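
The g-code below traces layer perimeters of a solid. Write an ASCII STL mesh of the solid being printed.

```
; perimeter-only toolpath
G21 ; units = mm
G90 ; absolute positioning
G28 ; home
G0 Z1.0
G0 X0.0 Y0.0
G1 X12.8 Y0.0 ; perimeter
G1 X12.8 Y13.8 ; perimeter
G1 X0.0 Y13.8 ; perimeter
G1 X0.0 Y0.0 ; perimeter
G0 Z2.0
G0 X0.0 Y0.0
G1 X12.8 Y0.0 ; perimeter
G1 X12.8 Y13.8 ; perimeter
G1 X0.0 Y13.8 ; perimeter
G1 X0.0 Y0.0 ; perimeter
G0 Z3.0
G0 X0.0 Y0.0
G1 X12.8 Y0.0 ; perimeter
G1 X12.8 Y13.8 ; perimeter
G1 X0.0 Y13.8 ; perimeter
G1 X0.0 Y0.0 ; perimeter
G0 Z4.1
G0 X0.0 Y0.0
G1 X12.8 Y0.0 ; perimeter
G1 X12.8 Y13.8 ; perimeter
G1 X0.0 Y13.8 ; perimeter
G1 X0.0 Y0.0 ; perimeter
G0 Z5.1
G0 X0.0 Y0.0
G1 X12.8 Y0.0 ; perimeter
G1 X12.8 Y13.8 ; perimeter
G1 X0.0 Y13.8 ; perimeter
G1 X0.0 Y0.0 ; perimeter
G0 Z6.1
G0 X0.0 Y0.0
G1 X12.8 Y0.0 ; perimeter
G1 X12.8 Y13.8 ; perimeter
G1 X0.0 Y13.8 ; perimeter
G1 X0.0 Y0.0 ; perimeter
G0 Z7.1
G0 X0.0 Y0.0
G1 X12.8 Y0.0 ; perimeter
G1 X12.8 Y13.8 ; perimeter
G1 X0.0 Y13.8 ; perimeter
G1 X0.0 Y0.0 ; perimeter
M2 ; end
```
solid part
  facet normal 0.0000 0.0000 -1.0000
    outer loop
      vertex 12.8 13.8 0.0
      vertex 12.8 0.0 0.0
      vertex 0.0 0.0 0.0
    endloop
  endfacet
  facet normal 0.0000 0.0000 -1.0000
    outer loop
      vertex 0.0 13.8 0.0
      vertex 12.8 13.8 0.0
      vertex 0.0 0.0 0.0
    endloop
  endfacet
  facet normal 0.0000 0.0000 1.0000
    outer loop
      vertex 0.0 0.0 7.1
      vertex 12.8 0.0 7.1
      vertex 12.8 13.8 7.1
    endloop
  endfacet
  facet normal 0.0000 0.0000 1.0000
    outer loop
      vertex 0.0 0.0 7.1
      vertex 12.8 13.8 7.1
      vertex 0.0 13.8 7.1
    endloop
  endfacet
  facet normal 0.0000 -1.0000 0.0000
    outer loop
      vertex 0.0 0.0 0.0
      vertex 12.8 0.0 0.0
      vertex 12.8 0.0 7.1
    endloop
  endfacet
  facet normal 0.0000 -1.0000 0.0000
    outer loop
      vertex 0.0 0.0 0.0
      vertex 12.8 0.0 7.1
      vertex 0.0 0.0 7.1
    endloop
  endfacet
  facet normal 0.0000 1.0000 0.0000
    outer loop
      vertex 12.8 13.8 7.1
      vertex 12.8 13.8 0.0
      vertex 0.0 13.8 0.0
    endloop
  endfacet
  facet normal 0.0000 1.0000 0.0000
    outer loop
      vertex 0.0 13.8 7.1
      vertex 12.8 13.8 7.1
      vertex 0.0 13.8 0.0
    endloop
  endfacet
  facet normal -1.0000 0.0000 0.0000
    outer loop
      vertex 0.0 13.8 7.1
      vertex 0.0 13.8 0.0
      vertex 0.0 0.0 0.0
    endloop
  endfacet
  facet normal -1.0000 0.0000 0.0000
    outer loop
      vertex 0.0 0.0 7.1
      vertex 0.0 13.8 7.1
      vertex 0.0 0.0 0.0
    endloop
  endfacet
  facet normal 1.0000 0.0000 0.0000
    outer loop
      vertex 12.8 0.0 0.0
      vertex 12.8 13.8 0.0
      vertex 12.8 13.8 7.1
    endloop
  endfacet
  facet normal 1.0000 0.0000 0.0000
    outer loop
      vertex 12.8 0.0 0.0
      vertex 12.8 13.8 7.1
      vertex 12.8 0.0 7.1
    endloop
  endfacet
endsolid part

The G0 Z moves step by Δz≈1.0 mm. Every layer's G1 loop is the same polygon, so the solid is a straight extrusion of it from z=0 to z≈7.1. Closing with flat bottom and top caps and triangulating gives 12 facets — a rectangular box, roughly 12.8 × 13.8 mm footprint and 7.1 mm tall.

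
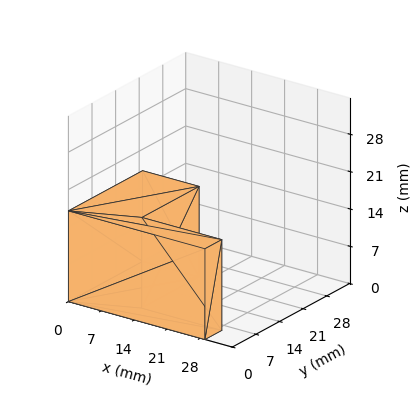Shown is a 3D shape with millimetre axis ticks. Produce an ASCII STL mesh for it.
Reading the render: the shape is an L-shaped prism: outer 29 × 22 mm, arm thicknesses ≈ 5 mm (horizontal) and 12 mm (vertical), extruded 17 mm in z (dimensions read to the nearest mm from the axis ticks). For the STL, each face is triangulated and given an outward normal.

solid part
  facet normal 0.0000 0.0000 -1.0000
    outer loop
      vertex 29.00 5.00 0.00
      vertex 29.00 0.00 0.00
      vertex 0.00 0.00 0.00
    endloop
  endfacet
  facet normal 0.0000 0.0000 -1.0000
    outer loop
      vertex 12.00 5.00 0.00
      vertex 29.00 5.00 0.00
      vertex 0.00 0.00 0.00
    endloop
  endfacet
  facet normal 0.0000 0.0000 -1.0000
    outer loop
      vertex 12.00 22.00 0.00
      vertex 12.00 5.00 0.00
      vertex 0.00 0.00 0.00
    endloop
  endfacet
  facet normal 0.0000 0.0000 -1.0000
    outer loop
      vertex 0.00 22.00 0.00
      vertex 12.00 22.00 0.00
      vertex 0.00 0.00 0.00
    endloop
  endfacet
  facet normal 0.0000 0.0000 1.0000
    outer loop
      vertex 0.00 0.00 17.00
      vertex 29.00 0.00 17.00
      vertex 29.00 5.00 17.00
    endloop
  endfacet
  facet normal 0.0000 0.0000 1.0000
    outer loop
      vertex 0.00 0.00 17.00
      vertex 29.00 5.00 17.00
      vertex 12.00 5.00 17.00
    endloop
  endfacet
  facet normal 0.0000 0.0000 1.0000
    outer loop
      vertex 0.00 0.00 17.00
      vertex 12.00 5.00 17.00
      vertex 12.00 22.00 17.00
    endloop
  endfacet
  facet normal 0.0000 0.0000 1.0000
    outer loop
      vertex 0.00 0.00 17.00
      vertex 12.00 22.00 17.00
      vertex 0.00 22.00 17.00
    endloop
  endfacet
  facet normal 0.0000 -1.0000 0.0000
    outer loop
      vertex 0.00 0.00 0.00
      vertex 29.00 0.00 0.00
      vertex 29.00 0.00 17.00
    endloop
  endfacet
  facet normal 0.0000 -1.0000 0.0000
    outer loop
      vertex 0.00 0.00 0.00
      vertex 29.00 0.00 17.00
      vertex 0.00 0.00 17.00
    endloop
  endfacet
  facet normal 1.0000 0.0000 0.0000
    outer loop
      vertex 29.00 0.00 0.00
      vertex 29.00 5.00 0.00
      vertex 29.00 5.00 17.00
    endloop
  endfacet
  facet normal 1.0000 0.0000 0.0000
    outer loop
      vertex 29.00 0.00 0.00
      vertex 29.00 5.00 17.00
      vertex 29.00 0.00 17.00
    endloop
  endfacet
  facet normal 0.0000 1.0000 0.0000
    outer loop
      vertex 29.00 5.00 0.00
      vertex 12.00 5.00 0.00
      vertex 12.00 5.00 17.00
    endloop
  endfacet
  facet normal 0.0000 1.0000 0.0000
    outer loop
      vertex 29.00 5.00 0.00
      vertex 12.00 5.00 17.00
      vertex 29.00 5.00 17.00
    endloop
  endfacet
  facet normal 1.0000 0.0000 0.0000
    outer loop
      vertex 12.00 5.00 0.00
      vertex 12.00 22.00 0.00
      vertex 12.00 22.00 17.00
    endloop
  endfacet
  facet normal 1.0000 0.0000 0.0000
    outer loop
      vertex 12.00 5.00 0.00
      vertex 12.00 22.00 17.00
      vertex 12.00 5.00 17.00
    endloop
  endfacet
  facet normal 0.0000 1.0000 0.0000
    outer loop
      vertex 12.00 22.00 0.00
      vertex 0.00 22.00 0.00
      vertex 0.00 22.00 17.00
    endloop
  endfacet
  facet normal 0.0000 1.0000 0.0000
    outer loop
      vertex 12.00 22.00 0.00
      vertex 0.00 22.00 17.00
      vertex 12.00 22.00 17.00
    endloop
  endfacet
  facet normal -1.0000 0.0000 0.0000
    outer loop
      vertex 0.00 22.00 0.00
      vertex 0.00 0.00 0.00
      vertex 0.00 0.00 17.00
    endloop
  endfacet
  facet normal -1.0000 0.0000 0.0000
    outer loop
      vertex 0.00 22.00 0.00
      vertex 0.00 0.00 17.00
      vertex 0.00 22.00 17.00
    endloop
  endfacet
endsolid part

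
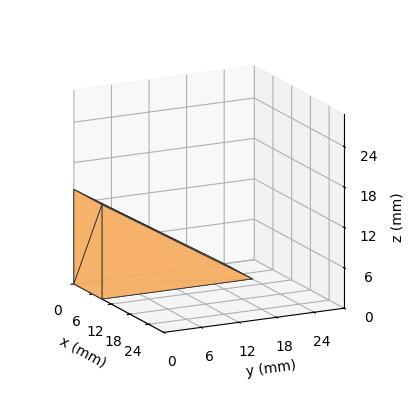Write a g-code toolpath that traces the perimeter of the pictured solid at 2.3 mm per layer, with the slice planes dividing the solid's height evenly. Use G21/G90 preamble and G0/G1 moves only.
Reading the render: the shape is a wedge (ramp): 9 × 24 mm base, rising to 14 mm along the y=0 edge and sloping linearly to z=0 at y=24 (dimensions read to the nearest mm from the axis ticks). For the g-code, the solid's height is divided into equal slices at the stated Δz and each level perimeter traced with G1 moves after a G0 lift.

; perimeter-only toolpath
G21 ; units = mm
G90 ; absolute positioning
G28 ; home
; layer 1
G0 Z2.3
G0 X0.0 Y0.0
G1 X9.0 Y0.0
G1 X9.0 Y20.0
G1 X0.0 Y20.0
G1 X0.0 Y0.0
; layer 2
G0 Z4.7
G0 X0.0 Y0.0
G1 X9.0 Y0.0
G1 X9.0 Y16.0
G1 X0.0 Y16.0
G1 X0.0 Y0.0
; layer 3
G0 Z7.0
G0 X0.0 Y0.0
G1 X9.0 Y0.0
G1 X9.0 Y12.0
G1 X0.0 Y12.0
G1 X0.0 Y0.0
; layer 4
G0 Z9.3
G0 X0.0 Y0.0
G1 X9.0 Y0.0
G1 X9.0 Y8.0
G1 X0.0 Y8.0
G1 X0.0 Y0.0
; layer 5
G0 Z11.7
G0 X0.0 Y0.0
G1 X9.0 Y0.0
G1 X9.0 Y4.0
G1 X0.0 Y4.0
G1 X0.0 Y0.0
M2 ; end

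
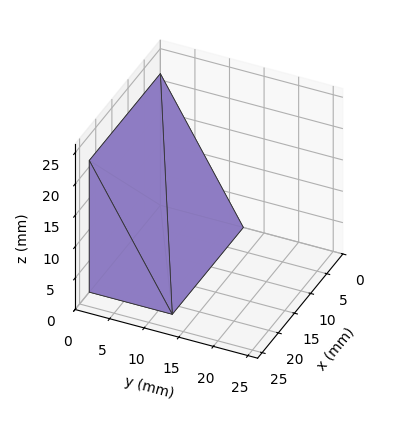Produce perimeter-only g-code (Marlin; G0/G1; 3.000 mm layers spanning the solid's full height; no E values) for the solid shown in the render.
Reading the render: the shape is a wedge (ramp): 22 × 12 mm base, rising to 21 mm along the y=0 edge and sloping linearly to z=0 at y=12 (dimensions read to the nearest mm from the axis ticks). For the g-code, the solid's height is divided into equal slices at the stated Δz and each level perimeter traced with G1 moves after a G0 lift.

; perimeter-only toolpath
G21 ; units = mm
G90 ; absolute positioning
G28 ; home
; layer 1
G0 Z3.000
G0 X0.000 Y0.000
G1 X22.000 Y0.000
G1 X22.000 Y10.286
G1 X0.000 Y10.286
G1 X0.000 Y0.000
; layer 2
G0 Z6.000
G0 X0.000 Y0.000
G1 X22.000 Y0.000
G1 X22.000 Y8.571
G1 X0.000 Y8.571
G1 X0.000 Y0.000
; layer 3
G0 Z9.000
G0 X0.000 Y0.000
G1 X22.000 Y0.000
G1 X22.000 Y6.857
G1 X0.000 Y6.857
G1 X0.000 Y0.000
; layer 4
G0 Z12.000
G0 X0.000 Y0.000
G1 X22.000 Y0.000
G1 X22.000 Y5.143
G1 X0.000 Y5.143
G1 X0.000 Y0.000
; layer 5
G0 Z15.000
G0 X0.000 Y0.000
G1 X22.000 Y0.000
G1 X22.000 Y3.429
G1 X0.000 Y3.429
G1 X0.000 Y0.000
; layer 6
G0 Z18.000
G0 X0.000 Y0.000
G1 X22.000 Y0.000
G1 X22.000 Y1.714
G1 X0.000 Y1.714
G1 X0.000 Y0.000
M2 ; end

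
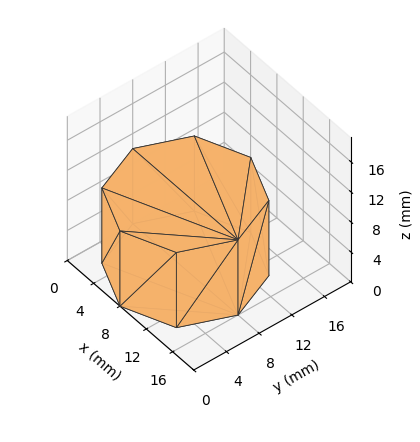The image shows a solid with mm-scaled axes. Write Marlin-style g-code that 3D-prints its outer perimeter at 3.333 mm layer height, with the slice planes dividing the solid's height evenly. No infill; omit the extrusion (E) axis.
Reading the render: the shape is a regular 8-sided prism (a cylinder approximated with 8 flat sides), circumscribed radius ≈ 8 mm, height ≈ 10 mm (dimensions read to the nearest mm from the axis ticks). For the g-code, the solid's height is divided into equal slices at the stated Δz and each level perimeter traced with G1 moves after a G0 lift.

; perimeter-only toolpath
G21 ; units = mm
G90 ; absolute positioning
G28 ; home
; layer 1
G0 Z3.333
G0 X16.000 Y8.000
G1 X13.657 Y13.657
G1 X8.000 Y16.000
G1 X2.343 Y13.657
G1 X0.000 Y8.000
G1 X2.343 Y2.343
G1 X8.000 Y0.000
G1 X13.657 Y2.343
G1 X16.000 Y8.000
; layer 2
G0 Z6.667
G0 X16.000 Y8.000
G1 X13.657 Y13.657
G1 X8.000 Y16.000
G1 X2.343 Y13.657
G1 X0.000 Y8.000
G1 X2.343 Y2.343
G1 X8.000 Y0.000
G1 X13.657 Y2.343
G1 X16.000 Y8.000
; layer 3
G0 Z10.000
G0 X16.000 Y8.000
G1 X13.657 Y13.657
G1 X8.000 Y16.000
G1 X2.343 Y13.657
G1 X0.000 Y8.000
G1 X2.343 Y2.343
G1 X8.000 Y0.000
G1 X13.657 Y2.343
G1 X16.000 Y8.000
M2 ; end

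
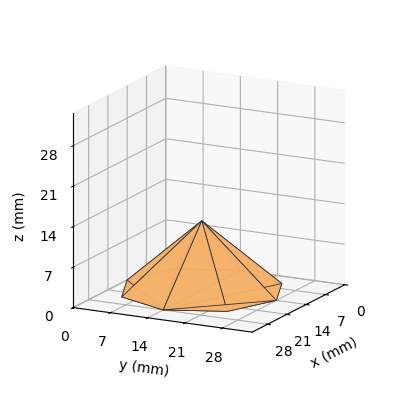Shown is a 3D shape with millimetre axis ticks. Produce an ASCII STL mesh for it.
Reading the render: the shape is a regular 8-sided pyramid, base circumscribed radius ≈ 14 mm, apex at z ≈ 12 mm (dimensions read to the nearest mm from the axis ticks). For the STL, each face is triangulated and given an outward normal.

solid part
  facet normal 0.0000 0.0000 -1.0000
    outer loop
      vertex 14.0 28.0 0.0
      vertex 23.9 23.9 0.0
      vertex 28.0 14.0 0.0
    endloop
  endfacet
  facet normal 0.0000 0.0000 -1.0000
    outer loop
      vertex 4.1 23.9 0.0
      vertex 14.0 28.0 0.0
      vertex 28.0 14.0 0.0
    endloop
  endfacet
  facet normal 0.0000 0.0000 -1.0000
    outer loop
      vertex 0.0 14.0 0.0
      vertex 4.1 23.9 0.0
      vertex 28.0 14.0 0.0
    endloop
  endfacet
  facet normal 0.0000 0.0000 -1.0000
    outer loop
      vertex 4.1 4.1 0.0
      vertex 0.0 14.0 0.0
      vertex 28.0 14.0 0.0
    endloop
  endfacet
  facet normal 0.0000 0.0000 -1.0000
    outer loop
      vertex 14.0 0.0 0.0
      vertex 4.1 4.1 0.0
      vertex 28.0 14.0 0.0
    endloop
  endfacet
  facet normal 0.0000 0.0000 -1.0000
    outer loop
      vertex 23.9 4.1 0.0
      vertex 14.0 0.0 0.0
      vertex 28.0 14.0 0.0
    endloop
  endfacet
  facet normal 0.6284 0.2602 0.7331
    outer loop
      vertex 28.0 14.0 0.0
      vertex 23.9 23.9 0.0
      vertex 14.0 14.0 12.0
    endloop
  endfacet
  facet normal 0.2602 0.6284 0.7331
    outer loop
      vertex 23.9 23.9 0.0
      vertex 14.0 28.0 0.0
      vertex 14.0 14.0 12.0
    endloop
  endfacet
  facet normal -0.2602 0.6284 0.7331
    outer loop
      vertex 14.0 28.0 0.0
      vertex 4.1 23.9 0.0
      vertex 14.0 14.0 12.0
    endloop
  endfacet
  facet normal -0.6284 0.2602 0.7331
    outer loop
      vertex 4.1 23.9 0.0
      vertex 0.0 14.0 0.0
      vertex 14.0 14.0 12.0
    endloop
  endfacet
  facet normal -0.6284 -0.2602 0.7331
    outer loop
      vertex 0.0 14.0 0.0
      vertex 4.1 4.1 0.0
      vertex 14.0 14.0 12.0
    endloop
  endfacet
  facet normal -0.2602 -0.6284 0.7331
    outer loop
      vertex 4.1 4.1 0.0
      vertex 14.0 0.0 0.0
      vertex 14.0 14.0 12.0
    endloop
  endfacet
  facet normal 0.2602 -0.6284 0.7331
    outer loop
      vertex 14.0 0.0 0.0
      vertex 23.9 4.1 0.0
      vertex 14.0 14.0 12.0
    endloop
  endfacet
  facet normal 0.6284 -0.2602 0.7331
    outer loop
      vertex 23.9 4.1 0.0
      vertex 28.0 14.0 0.0
      vertex 14.0 14.0 12.0
    endloop
  endfacet
endsolid part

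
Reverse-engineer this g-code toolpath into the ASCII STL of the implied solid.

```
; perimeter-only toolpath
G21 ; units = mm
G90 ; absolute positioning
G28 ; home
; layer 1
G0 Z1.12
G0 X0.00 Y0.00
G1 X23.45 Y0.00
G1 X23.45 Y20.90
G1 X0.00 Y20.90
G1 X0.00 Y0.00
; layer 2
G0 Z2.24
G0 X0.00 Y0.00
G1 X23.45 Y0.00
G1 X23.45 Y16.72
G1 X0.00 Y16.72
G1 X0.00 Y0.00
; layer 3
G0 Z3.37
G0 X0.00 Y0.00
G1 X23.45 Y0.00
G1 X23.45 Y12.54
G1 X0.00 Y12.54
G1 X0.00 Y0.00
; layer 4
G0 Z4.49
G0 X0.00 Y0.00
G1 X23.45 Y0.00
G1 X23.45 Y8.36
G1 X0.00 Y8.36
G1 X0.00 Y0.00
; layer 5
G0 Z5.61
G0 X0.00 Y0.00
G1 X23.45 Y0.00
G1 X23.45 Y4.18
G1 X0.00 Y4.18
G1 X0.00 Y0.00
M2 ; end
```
solid part
  facet normal 0.0000 0.0000 -1.0000
    outer loop
      vertex 23.45 25.08 0.00
      vertex 23.45 0.00 0.00
      vertex 0.00 0.00 0.00
    endloop
  endfacet
  facet normal 0.0000 0.0000 -1.0000
    outer loop
      vertex 0.00 25.08 0.00
      vertex 23.45 25.08 0.00
      vertex 0.00 0.00 0.00
    endloop
  endfacet
  facet normal 0.0000 -1.0000 0.0000
    outer loop
      vertex 0.00 0.00 0.00
      vertex 23.45 0.00 0.00
      vertex 23.45 0.00 6.73
    endloop
  endfacet
  facet normal 0.0000 -1.0000 0.0000
    outer loop
      vertex 0.00 0.00 0.00
      vertex 23.45 0.00 6.73
      vertex 0.00 0.00 6.73
    endloop
  endfacet
  facet normal 0.0000 0.2592 0.9658
    outer loop
      vertex 0.00 0.00 6.73
      vertex 23.45 0.00 6.73
      vertex 23.45 25.08 0.00
    endloop
  endfacet
  facet normal 0.0000 0.2592 0.9658
    outer loop
      vertex 0.00 0.00 6.73
      vertex 23.45 25.08 0.00
      vertex 0.00 25.08 0.00
    endloop
  endfacet
  facet normal -1.0000 0.0000 0.0000
    outer loop
      vertex 0.00 0.00 6.73
      vertex 0.00 25.08 0.00
      vertex 0.00 0.00 0.00
    endloop
  endfacet
  facet normal 1.0000 0.0000 0.0000
    outer loop
      vertex 23.45 0.00 0.00
      vertex 23.45 25.08 0.00
      vertex 23.45 0.00 6.73
    endloop
  endfacet
endsolid part

The G0 Z moves step by Δz≈1.12 mm. The G1 loops shrink linearly with z, so the solid tapers from its base footprint up to z≈6.73. Closing with a flat bottom cap and the tapered top and triangulating gives 8 facets — a wedge (ramp): 23.4 × 25.1 mm base, rising to 6.73 mm along the y=0 edge and sloping linearly to z=0 at y=25.1.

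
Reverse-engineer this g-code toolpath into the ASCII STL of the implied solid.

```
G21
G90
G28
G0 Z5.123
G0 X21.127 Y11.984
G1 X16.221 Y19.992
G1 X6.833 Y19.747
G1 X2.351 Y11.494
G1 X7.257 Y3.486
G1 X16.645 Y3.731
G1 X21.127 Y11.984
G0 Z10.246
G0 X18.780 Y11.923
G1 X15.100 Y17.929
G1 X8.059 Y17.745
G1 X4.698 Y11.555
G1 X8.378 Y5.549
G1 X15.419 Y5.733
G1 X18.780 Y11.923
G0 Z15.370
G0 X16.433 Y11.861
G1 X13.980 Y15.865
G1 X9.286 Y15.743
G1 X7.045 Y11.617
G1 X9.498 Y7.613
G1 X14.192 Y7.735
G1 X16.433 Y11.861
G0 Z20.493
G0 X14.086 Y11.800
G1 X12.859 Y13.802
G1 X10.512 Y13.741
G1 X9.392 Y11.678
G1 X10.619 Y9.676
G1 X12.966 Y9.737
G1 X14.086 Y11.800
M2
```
solid part
  facet normal 0.0000 0.0000 -1.0000
    outer loop
      vertex 5.606 21.749 0.000
      vertex 17.341 22.055 0.000
      vertex 23.474 12.045 0.000
    endloop
  endfacet
  facet normal 0.0000 0.0000 -1.0000
    outer loop
      vertex 0.004 11.433 0.000
      vertex 5.606 21.749 0.000
      vertex 23.474 12.045 0.000
    endloop
  endfacet
  facet normal 0.0000 0.0000 -1.0000
    outer loop
      vertex 6.137 1.423 0.000
      vertex 0.004 11.433 0.000
      vertex 23.474 12.045 0.000
    endloop
  endfacet
  facet normal 0.0000 0.0000 -1.0000
    outer loop
      vertex 17.872 1.729 0.000
      vertex 6.137 1.423 0.000
      vertex 23.474 12.045 0.000
    endloop
  endfacet
  facet normal 0.7926 0.4856 0.3689
    outer loop
      vertex 23.474 12.045 0.000
      vertex 17.341 22.055 0.000
      vertex 11.739 11.739 25.616
    endloop
  endfacet
  facet normal -0.0242 0.9292 0.3689
    outer loop
      vertex 17.341 22.055 0.000
      vertex 5.606 21.749 0.000
      vertex 11.739 11.739 25.616
    endloop
  endfacet
  facet normal -0.8168 0.4436 0.3689
    outer loop
      vertex 5.606 21.749 0.000
      vertex 0.004 11.433 0.000
      vertex 11.739 11.739 25.616
    endloop
  endfacet
  facet normal -0.7926 -0.4856 0.3689
    outer loop
      vertex 0.004 11.433 0.000
      vertex 6.137 1.423 0.000
      vertex 11.739 11.739 25.616
    endloop
  endfacet
  facet normal 0.0242 -0.9292 0.3689
    outer loop
      vertex 6.137 1.423 0.000
      vertex 17.872 1.729 0.000
      vertex 11.739 11.739 25.616
    endloop
  endfacet
  facet normal 0.8168 -0.4436 0.3689
    outer loop
      vertex 17.872 1.729 0.000
      vertex 23.474 12.045 0.000
      vertex 11.739 11.739 25.616
    endloop
  endfacet
endsolid part

The G0 Z moves step by Δz≈5.123 mm. The G1 loops shrink linearly with z, so the solid tapers from its base footprint up to z≈25.6. Closing with a flat bottom cap and the tapered top and triangulating gives 10 facets — a regular 6-sided pyramid, base circumscribed radius ≈ 11.7 mm, apex at z ≈ 25.6 mm.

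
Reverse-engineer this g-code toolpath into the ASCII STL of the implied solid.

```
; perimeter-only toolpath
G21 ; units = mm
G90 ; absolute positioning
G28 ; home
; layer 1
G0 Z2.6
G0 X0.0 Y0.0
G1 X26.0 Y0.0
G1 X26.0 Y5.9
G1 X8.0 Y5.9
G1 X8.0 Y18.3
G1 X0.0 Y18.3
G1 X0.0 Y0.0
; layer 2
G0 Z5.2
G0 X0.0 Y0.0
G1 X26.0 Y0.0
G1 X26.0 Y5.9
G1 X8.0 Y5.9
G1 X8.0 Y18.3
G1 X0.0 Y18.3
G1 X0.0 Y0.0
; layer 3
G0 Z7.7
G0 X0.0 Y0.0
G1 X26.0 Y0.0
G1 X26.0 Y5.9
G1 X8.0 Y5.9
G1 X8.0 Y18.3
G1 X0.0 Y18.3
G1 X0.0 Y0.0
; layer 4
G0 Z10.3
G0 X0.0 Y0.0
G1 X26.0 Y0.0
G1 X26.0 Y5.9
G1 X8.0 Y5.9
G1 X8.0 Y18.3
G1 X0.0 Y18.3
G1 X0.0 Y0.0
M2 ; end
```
solid part
  facet normal 0.0000 0.0000 -1.0000
    outer loop
      vertex 26.0 5.9 0.0
      vertex 26.0 0.0 0.0
      vertex 0.0 0.0 0.0
    endloop
  endfacet
  facet normal 0.0000 0.0000 -1.0000
    outer loop
      vertex 8.0 5.9 0.0
      vertex 26.0 5.9 0.0
      vertex 0.0 0.0 0.0
    endloop
  endfacet
  facet normal 0.0000 0.0000 -1.0000
    outer loop
      vertex 8.0 18.3 0.0
      vertex 8.0 5.9 0.0
      vertex 0.0 0.0 0.0
    endloop
  endfacet
  facet normal 0.0000 0.0000 -1.0000
    outer loop
      vertex 0.0 18.3 0.0
      vertex 8.0 18.3 0.0
      vertex 0.0 0.0 0.0
    endloop
  endfacet
  facet normal 0.0000 0.0000 1.0000
    outer loop
      vertex 0.0 0.0 10.3
      vertex 26.0 0.0 10.3
      vertex 26.0 5.9 10.3
    endloop
  endfacet
  facet normal 0.0000 0.0000 1.0000
    outer loop
      vertex 0.0 0.0 10.3
      vertex 26.0 5.9 10.3
      vertex 8.0 5.9 10.3
    endloop
  endfacet
  facet normal 0.0000 0.0000 1.0000
    outer loop
      vertex 0.0 0.0 10.3
      vertex 8.0 5.9 10.3
      vertex 8.0 18.3 10.3
    endloop
  endfacet
  facet normal 0.0000 0.0000 1.0000
    outer loop
      vertex 0.0 0.0 10.3
      vertex 8.0 18.3 10.3
      vertex 0.0 18.3 10.3
    endloop
  endfacet
  facet normal 0.0000 -1.0000 0.0000
    outer loop
      vertex 0.0 0.0 0.0
      vertex 26.0 0.0 0.0
      vertex 26.0 0.0 10.3
    endloop
  endfacet
  facet normal 0.0000 -1.0000 0.0000
    outer loop
      vertex 0.0 0.0 0.0
      vertex 26.0 0.0 10.3
      vertex 0.0 0.0 10.3
    endloop
  endfacet
  facet normal 1.0000 0.0000 0.0000
    outer loop
      vertex 26.0 0.0 0.0
      vertex 26.0 5.9 0.0
      vertex 26.0 5.9 10.3
    endloop
  endfacet
  facet normal 1.0000 0.0000 0.0000
    outer loop
      vertex 26.0 0.0 0.0
      vertex 26.0 5.9 10.3
      vertex 26.0 0.0 10.3
    endloop
  endfacet
  facet normal 0.0000 1.0000 0.0000
    outer loop
      vertex 26.0 5.9 0.0
      vertex 8.0 5.9 0.0
      vertex 8.0 5.9 10.3
    endloop
  endfacet
  facet normal 0.0000 1.0000 0.0000
    outer loop
      vertex 26.0 5.9 0.0
      vertex 8.0 5.9 10.3
      vertex 26.0 5.9 10.3
    endloop
  endfacet
  facet normal 1.0000 0.0000 0.0000
    outer loop
      vertex 8.0 5.9 0.0
      vertex 8.0 18.3 0.0
      vertex 8.0 18.3 10.3
    endloop
  endfacet
  facet normal 1.0000 0.0000 0.0000
    outer loop
      vertex 8.0 5.9 0.0
      vertex 8.0 18.3 10.3
      vertex 8.0 5.9 10.3
    endloop
  endfacet
  facet normal 0.0000 1.0000 0.0000
    outer loop
      vertex 8.0 18.3 0.0
      vertex 0.0 18.3 0.0
      vertex 0.0 18.3 10.3
    endloop
  endfacet
  facet normal 0.0000 1.0000 0.0000
    outer loop
      vertex 8.0 18.3 0.0
      vertex 0.0 18.3 10.3
      vertex 8.0 18.3 10.3
    endloop
  endfacet
  facet normal -1.0000 0.0000 0.0000
    outer loop
      vertex 0.0 18.3 0.0
      vertex 0.0 0.0 0.0
      vertex 0.0 0.0 10.3
    endloop
  endfacet
  facet normal -1.0000 0.0000 0.0000
    outer loop
      vertex 0.0 18.3 0.0
      vertex 0.0 0.0 10.3
      vertex 0.0 18.3 10.3
    endloop
  endfacet
endsolid part

The G0 Z moves step by Δz≈2.6 mm. Every layer's G1 loop is the same polygon, so the solid is a straight extrusion of it from z=0 to z≈10.3. Closing with flat bottom and top caps and triangulating gives 20 facets — an L-shaped prism: outer 26 × 18.3 mm, arm thicknesses ≈ 5.9 mm (horizontal) and 8 mm (vertical), extruded 10.3 mm in z.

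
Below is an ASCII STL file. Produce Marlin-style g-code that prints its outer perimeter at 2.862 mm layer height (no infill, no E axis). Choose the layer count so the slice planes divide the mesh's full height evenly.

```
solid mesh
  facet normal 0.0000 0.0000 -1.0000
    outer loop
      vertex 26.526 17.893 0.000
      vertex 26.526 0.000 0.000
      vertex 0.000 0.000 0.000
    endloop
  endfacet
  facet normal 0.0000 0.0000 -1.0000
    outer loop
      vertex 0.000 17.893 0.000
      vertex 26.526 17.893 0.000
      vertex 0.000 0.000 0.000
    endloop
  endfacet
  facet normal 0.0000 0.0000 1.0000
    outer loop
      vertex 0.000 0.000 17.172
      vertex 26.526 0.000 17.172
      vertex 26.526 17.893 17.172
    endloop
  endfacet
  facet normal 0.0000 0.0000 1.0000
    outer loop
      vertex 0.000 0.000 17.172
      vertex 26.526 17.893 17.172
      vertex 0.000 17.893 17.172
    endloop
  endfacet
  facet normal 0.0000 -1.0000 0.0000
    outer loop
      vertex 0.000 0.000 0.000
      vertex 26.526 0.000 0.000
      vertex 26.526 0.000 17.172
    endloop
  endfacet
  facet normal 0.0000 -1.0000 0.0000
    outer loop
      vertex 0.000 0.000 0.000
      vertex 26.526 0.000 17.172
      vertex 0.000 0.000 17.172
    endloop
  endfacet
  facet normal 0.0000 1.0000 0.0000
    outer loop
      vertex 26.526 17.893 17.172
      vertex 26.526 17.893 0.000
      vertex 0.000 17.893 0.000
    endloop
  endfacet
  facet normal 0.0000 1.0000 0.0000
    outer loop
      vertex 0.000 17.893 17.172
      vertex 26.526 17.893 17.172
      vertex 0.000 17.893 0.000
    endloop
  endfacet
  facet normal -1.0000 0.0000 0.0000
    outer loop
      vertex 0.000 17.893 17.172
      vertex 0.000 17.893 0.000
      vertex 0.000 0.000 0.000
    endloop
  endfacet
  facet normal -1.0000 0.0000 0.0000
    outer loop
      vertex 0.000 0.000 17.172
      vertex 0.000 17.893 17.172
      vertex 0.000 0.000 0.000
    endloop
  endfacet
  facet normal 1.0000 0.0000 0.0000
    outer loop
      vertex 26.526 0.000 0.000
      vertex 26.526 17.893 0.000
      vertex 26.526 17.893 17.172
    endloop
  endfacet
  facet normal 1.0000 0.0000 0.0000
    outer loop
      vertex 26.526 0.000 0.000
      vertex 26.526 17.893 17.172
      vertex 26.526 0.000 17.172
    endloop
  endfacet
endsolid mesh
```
; perimeter-only toolpath
G21 ; units = mm
G90 ; absolute positioning
G28 ; home
; layer 1
G0 Z2.862
G0 X0.000 Y0.000
G1 X26.526 Y0.000
G1 X26.526 Y17.893
G1 X0.000 Y17.893
G1 X0.000 Y0.000
; layer 2
G0 Z5.724
G0 X0.000 Y0.000
G1 X26.526 Y0.000
G1 X26.526 Y17.893
G1 X0.000 Y17.893
G1 X0.000 Y0.000
; layer 3
G0 Z8.586
G0 X0.000 Y0.000
G1 X26.526 Y0.000
G1 X26.526 Y17.893
G1 X0.000 Y17.893
G1 X0.000 Y0.000
; layer 4
G0 Z11.448
G0 X0.000 Y0.000
G1 X26.526 Y0.000
G1 X26.526 Y17.893
G1 X0.000 Y17.893
G1 X0.000 Y0.000
; layer 5
G0 Z14.310
G0 X0.000 Y0.000
G1 X26.526 Y0.000
G1 X26.526 Y17.893
G1 X0.000 Y17.893
G1 X0.000 Y0.000
; layer 6
G0 Z17.172
G0 X0.000 Y0.000
G1 X26.526 Y0.000
G1 X26.526 Y17.893
G1 X0.000 Y17.893
G1 X0.000 Y0.000
M2 ; end

The solid is a rectangular box, roughly 26.5 × 17.9 mm footprint and 17.2 mm tall. Slicing at Δz = 2.862 mm — 6 equal slices spanning the solid's height, so layer i sits at z = i·h/6 — gives 6 non-empty perimeters. Each is a 4-segment closed polygon; G0 lifts to the layer z and rapids to the start vertex, then G1 traces the edges.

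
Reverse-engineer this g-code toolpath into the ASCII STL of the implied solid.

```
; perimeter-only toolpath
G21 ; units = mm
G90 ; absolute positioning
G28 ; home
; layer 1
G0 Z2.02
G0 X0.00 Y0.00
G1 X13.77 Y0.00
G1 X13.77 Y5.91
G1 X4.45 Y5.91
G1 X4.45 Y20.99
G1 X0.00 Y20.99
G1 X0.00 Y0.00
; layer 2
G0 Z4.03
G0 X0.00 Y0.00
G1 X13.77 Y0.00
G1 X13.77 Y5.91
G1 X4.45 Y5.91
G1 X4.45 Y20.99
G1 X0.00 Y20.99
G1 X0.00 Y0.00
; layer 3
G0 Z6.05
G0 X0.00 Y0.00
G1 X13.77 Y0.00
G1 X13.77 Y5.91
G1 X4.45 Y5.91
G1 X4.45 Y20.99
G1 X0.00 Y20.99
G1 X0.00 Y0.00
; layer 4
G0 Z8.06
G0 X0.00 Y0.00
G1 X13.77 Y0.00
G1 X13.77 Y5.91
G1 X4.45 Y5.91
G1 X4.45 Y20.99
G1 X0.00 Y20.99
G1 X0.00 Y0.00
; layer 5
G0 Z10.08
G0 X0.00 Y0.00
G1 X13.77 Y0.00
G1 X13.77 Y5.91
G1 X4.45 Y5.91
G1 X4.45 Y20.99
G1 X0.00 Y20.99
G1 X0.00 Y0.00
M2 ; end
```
solid part
  facet normal 0.0000 0.0000 -1.0000
    outer loop
      vertex 13.77 5.91 0.00
      vertex 13.77 0.00 0.00
      vertex 0.00 0.00 0.00
    endloop
  endfacet
  facet normal 0.0000 0.0000 -1.0000
    outer loop
      vertex 4.45 5.91 0.00
      vertex 13.77 5.91 0.00
      vertex 0.00 0.00 0.00
    endloop
  endfacet
  facet normal 0.0000 0.0000 -1.0000
    outer loop
      vertex 4.45 20.99 0.00
      vertex 4.45 5.91 0.00
      vertex 0.00 0.00 0.00
    endloop
  endfacet
  facet normal 0.0000 0.0000 -1.0000
    outer loop
      vertex 0.00 20.99 0.00
      vertex 4.45 20.99 0.00
      vertex 0.00 0.00 0.00
    endloop
  endfacet
  facet normal 0.0000 0.0000 1.0000
    outer loop
      vertex 0.00 0.00 10.08
      vertex 13.77 0.00 10.08
      vertex 13.77 5.91 10.08
    endloop
  endfacet
  facet normal 0.0000 0.0000 1.0000
    outer loop
      vertex 0.00 0.00 10.08
      vertex 13.77 5.91 10.08
      vertex 4.45 5.91 10.08
    endloop
  endfacet
  facet normal 0.0000 0.0000 1.0000
    outer loop
      vertex 0.00 0.00 10.08
      vertex 4.45 5.91 10.08
      vertex 4.45 20.99 10.08
    endloop
  endfacet
  facet normal 0.0000 0.0000 1.0000
    outer loop
      vertex 0.00 0.00 10.08
      vertex 4.45 20.99 10.08
      vertex 0.00 20.99 10.08
    endloop
  endfacet
  facet normal 0.0000 -1.0000 0.0000
    outer loop
      vertex 0.00 0.00 0.00
      vertex 13.77 0.00 0.00
      vertex 13.77 0.00 10.08
    endloop
  endfacet
  facet normal 0.0000 -1.0000 0.0000
    outer loop
      vertex 0.00 0.00 0.00
      vertex 13.77 0.00 10.08
      vertex 0.00 0.00 10.08
    endloop
  endfacet
  facet normal 1.0000 0.0000 0.0000
    outer loop
      vertex 13.77 0.00 0.00
      vertex 13.77 5.91 0.00
      vertex 13.77 5.91 10.08
    endloop
  endfacet
  facet normal 1.0000 0.0000 0.0000
    outer loop
      vertex 13.77 0.00 0.00
      vertex 13.77 5.91 10.08
      vertex 13.77 0.00 10.08
    endloop
  endfacet
  facet normal 0.0000 1.0000 0.0000
    outer loop
      vertex 13.77 5.91 0.00
      vertex 4.45 5.91 0.00
      vertex 4.45 5.91 10.08
    endloop
  endfacet
  facet normal 0.0000 1.0000 0.0000
    outer loop
      vertex 13.77 5.91 0.00
      vertex 4.45 5.91 10.08
      vertex 13.77 5.91 10.08
    endloop
  endfacet
  facet normal 1.0000 0.0000 0.0000
    outer loop
      vertex 4.45 5.91 0.00
      vertex 4.45 20.99 0.00
      vertex 4.45 20.99 10.08
    endloop
  endfacet
  facet normal 1.0000 0.0000 0.0000
    outer loop
      vertex 4.45 5.91 0.00
      vertex 4.45 20.99 10.08
      vertex 4.45 5.91 10.08
    endloop
  endfacet
  facet normal 0.0000 1.0000 0.0000
    outer loop
      vertex 4.45 20.99 0.00
      vertex 0.00 20.99 0.00
      vertex 0.00 20.99 10.08
    endloop
  endfacet
  facet normal 0.0000 1.0000 0.0000
    outer loop
      vertex 4.45 20.99 0.00
      vertex 0.00 20.99 10.08
      vertex 4.45 20.99 10.08
    endloop
  endfacet
  facet normal -1.0000 0.0000 0.0000
    outer loop
      vertex 0.00 20.99 0.00
      vertex 0.00 0.00 0.00
      vertex 0.00 0.00 10.08
    endloop
  endfacet
  facet normal -1.0000 0.0000 0.0000
    outer loop
      vertex 0.00 20.99 0.00
      vertex 0.00 0.00 10.08
      vertex 0.00 20.99 10.08
    endloop
  endfacet
endsolid part

The G0 Z moves step by Δz≈2.02 mm. Every layer's G1 loop is the same polygon, so the solid is a straight extrusion of it from z=0 to z≈10.1. Closing with flat bottom and top caps and triangulating gives 20 facets — an L-shaped prism: outer 13.8 × 21 mm, arm thicknesses ≈ 5.91 mm (horizontal) and 4.45 mm (vertical), extruded 10.1 mm in z.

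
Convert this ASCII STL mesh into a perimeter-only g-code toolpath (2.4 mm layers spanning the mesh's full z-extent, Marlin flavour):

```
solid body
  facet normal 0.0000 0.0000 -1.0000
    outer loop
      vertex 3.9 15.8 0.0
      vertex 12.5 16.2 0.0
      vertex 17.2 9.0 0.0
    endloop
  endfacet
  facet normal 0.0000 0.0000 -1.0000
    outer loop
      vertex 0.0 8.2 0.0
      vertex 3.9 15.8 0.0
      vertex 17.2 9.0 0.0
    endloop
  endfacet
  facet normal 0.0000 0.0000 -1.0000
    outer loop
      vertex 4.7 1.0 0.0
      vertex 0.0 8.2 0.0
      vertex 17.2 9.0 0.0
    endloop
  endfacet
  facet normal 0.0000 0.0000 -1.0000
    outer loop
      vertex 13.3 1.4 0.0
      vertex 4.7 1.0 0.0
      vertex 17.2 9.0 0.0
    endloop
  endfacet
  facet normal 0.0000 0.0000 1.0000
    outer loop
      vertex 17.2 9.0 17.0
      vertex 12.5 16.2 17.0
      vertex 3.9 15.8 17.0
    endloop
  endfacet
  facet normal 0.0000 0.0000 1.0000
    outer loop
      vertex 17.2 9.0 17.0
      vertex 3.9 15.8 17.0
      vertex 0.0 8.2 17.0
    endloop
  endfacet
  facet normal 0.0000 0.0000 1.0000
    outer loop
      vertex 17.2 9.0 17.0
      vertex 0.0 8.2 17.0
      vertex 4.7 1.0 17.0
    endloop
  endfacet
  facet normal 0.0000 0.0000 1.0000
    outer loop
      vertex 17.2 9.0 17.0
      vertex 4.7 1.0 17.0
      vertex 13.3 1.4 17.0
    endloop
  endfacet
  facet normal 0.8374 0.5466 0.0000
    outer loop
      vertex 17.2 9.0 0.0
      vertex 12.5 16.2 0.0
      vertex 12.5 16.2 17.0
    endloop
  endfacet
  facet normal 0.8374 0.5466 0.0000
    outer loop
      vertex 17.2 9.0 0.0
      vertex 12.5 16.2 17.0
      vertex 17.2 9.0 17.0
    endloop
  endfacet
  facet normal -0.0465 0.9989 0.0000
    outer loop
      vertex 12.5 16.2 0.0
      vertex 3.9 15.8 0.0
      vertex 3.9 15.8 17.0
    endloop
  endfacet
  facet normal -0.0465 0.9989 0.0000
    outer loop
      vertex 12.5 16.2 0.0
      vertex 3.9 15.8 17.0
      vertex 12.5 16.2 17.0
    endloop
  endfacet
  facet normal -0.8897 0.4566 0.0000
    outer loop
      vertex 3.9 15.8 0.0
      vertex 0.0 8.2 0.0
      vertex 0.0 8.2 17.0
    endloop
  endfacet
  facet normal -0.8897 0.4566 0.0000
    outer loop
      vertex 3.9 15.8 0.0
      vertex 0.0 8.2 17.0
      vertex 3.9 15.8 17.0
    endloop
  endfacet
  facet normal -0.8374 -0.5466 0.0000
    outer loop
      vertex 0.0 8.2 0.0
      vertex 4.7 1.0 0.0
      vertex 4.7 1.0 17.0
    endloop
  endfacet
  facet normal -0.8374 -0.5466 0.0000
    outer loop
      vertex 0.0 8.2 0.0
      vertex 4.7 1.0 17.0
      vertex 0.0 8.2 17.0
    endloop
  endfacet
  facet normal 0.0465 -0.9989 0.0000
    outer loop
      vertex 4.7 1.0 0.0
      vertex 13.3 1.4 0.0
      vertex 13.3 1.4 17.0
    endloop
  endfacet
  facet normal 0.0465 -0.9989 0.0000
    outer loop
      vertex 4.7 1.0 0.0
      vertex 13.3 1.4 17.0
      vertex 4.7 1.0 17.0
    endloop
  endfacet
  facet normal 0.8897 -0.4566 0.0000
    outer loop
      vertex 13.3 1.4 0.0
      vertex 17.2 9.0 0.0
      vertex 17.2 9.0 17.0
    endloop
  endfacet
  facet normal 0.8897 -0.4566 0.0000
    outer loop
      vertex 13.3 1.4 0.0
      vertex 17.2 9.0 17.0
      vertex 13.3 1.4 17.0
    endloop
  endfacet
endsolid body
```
; perimeter-only toolpath
G21 ; units = mm
G90 ; absolute positioning
G28 ; home
; layer 1
G0 Z2.4
G0 X17.2 Y9.0
G1 X12.5 Y16.2
G1 X3.9 Y15.8
G1 X0.0 Y8.2
G1 X4.7 Y1.0
G1 X13.3 Y1.4
G1 X17.2 Y9.0
; layer 2
G0 Z4.9
G0 X17.2 Y9.0
G1 X12.5 Y16.2
G1 X3.9 Y15.8
G1 X0.0 Y8.2
G1 X4.7 Y1.0
G1 X13.3 Y1.4
G1 X17.2 Y9.0
; layer 3
G0 Z7.3
G0 X17.2 Y9.0
G1 X12.5 Y16.2
G1 X3.9 Y15.8
G1 X0.0 Y8.2
G1 X4.7 Y1.0
G1 X13.3 Y1.4
G1 X17.2 Y9.0
; layer 4
G0 Z9.7
G0 X17.2 Y9.0
G1 X12.5 Y16.2
G1 X3.9 Y15.8
G1 X0.0 Y8.2
G1 X4.7 Y1.0
G1 X13.3 Y1.4
G1 X17.2 Y9.0
; layer 5
G0 Z12.1
G0 X17.2 Y9.0
G1 X12.5 Y16.2
G1 X3.9 Y15.8
G1 X0.0 Y8.2
G1 X4.7 Y1.0
G1 X13.3 Y1.4
G1 X17.2 Y9.0
; layer 6
G0 Z14.6
G0 X17.2 Y9.0
G1 X12.5 Y16.2
G1 X3.9 Y15.8
G1 X0.0 Y8.2
G1 X4.7 Y1.0
G1 X13.3 Y1.4
G1 X17.2 Y9.0
; layer 7
G0 Z17.0
G0 X17.2 Y9.0
G1 X12.5 Y16.2
G1 X3.9 Y15.8
G1 X0.0 Y8.2
G1 X4.7 Y1.0
G1 X13.3 Y1.4
G1 X17.2 Y9.0
M2 ; end

The solid is a regular 6-sided prism (a cylinder approximated with 6 flat sides), circumscribed radius ≈ 8.6 mm, height ≈ 17 mm. Slicing at Δz = 2.4 mm — 7 equal slices spanning the solid's height, so layer i sits at z = i·h/7 — gives 7 non-empty perimeters. Each is a 6-segment closed polygon; G0 lifts to the layer z and rapids to the start vertex, then G1 traces the edges.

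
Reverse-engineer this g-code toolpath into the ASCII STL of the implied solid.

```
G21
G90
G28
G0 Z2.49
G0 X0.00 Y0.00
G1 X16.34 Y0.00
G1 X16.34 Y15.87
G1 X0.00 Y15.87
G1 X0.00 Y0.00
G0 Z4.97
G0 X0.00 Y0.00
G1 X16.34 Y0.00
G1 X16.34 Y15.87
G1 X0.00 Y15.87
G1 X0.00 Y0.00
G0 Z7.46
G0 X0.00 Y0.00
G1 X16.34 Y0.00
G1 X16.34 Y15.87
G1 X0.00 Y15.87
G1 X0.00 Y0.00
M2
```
solid part
  facet normal 0.0000 0.0000 -1.0000
    outer loop
      vertex 16.34 15.87 0.00
      vertex 16.34 0.00 0.00
      vertex 0.00 0.00 0.00
    endloop
  endfacet
  facet normal 0.0000 0.0000 -1.0000
    outer loop
      vertex 0.00 15.87 0.00
      vertex 16.34 15.87 0.00
      vertex 0.00 0.00 0.00
    endloop
  endfacet
  facet normal 0.0000 0.0000 1.0000
    outer loop
      vertex 0.00 0.00 7.46
      vertex 16.34 0.00 7.46
      vertex 16.34 15.87 7.46
    endloop
  endfacet
  facet normal 0.0000 0.0000 1.0000
    outer loop
      vertex 0.00 0.00 7.46
      vertex 16.34 15.87 7.46
      vertex 0.00 15.87 7.46
    endloop
  endfacet
  facet normal 0.0000 -1.0000 0.0000
    outer loop
      vertex 0.00 0.00 0.00
      vertex 16.34 0.00 0.00
      vertex 16.34 0.00 7.46
    endloop
  endfacet
  facet normal 0.0000 -1.0000 0.0000
    outer loop
      vertex 0.00 0.00 0.00
      vertex 16.34 0.00 7.46
      vertex 0.00 0.00 7.46
    endloop
  endfacet
  facet normal 0.0000 1.0000 0.0000
    outer loop
      vertex 16.34 15.87 7.46
      vertex 16.34 15.87 0.00
      vertex 0.00 15.87 0.00
    endloop
  endfacet
  facet normal 0.0000 1.0000 0.0000
    outer loop
      vertex 0.00 15.87 7.46
      vertex 16.34 15.87 7.46
      vertex 0.00 15.87 0.00
    endloop
  endfacet
  facet normal -1.0000 0.0000 0.0000
    outer loop
      vertex 0.00 15.87 7.46
      vertex 0.00 15.87 0.00
      vertex 0.00 0.00 0.00
    endloop
  endfacet
  facet normal -1.0000 0.0000 0.0000
    outer loop
      vertex 0.00 0.00 7.46
      vertex 0.00 15.87 7.46
      vertex 0.00 0.00 0.00
    endloop
  endfacet
  facet normal 1.0000 0.0000 0.0000
    outer loop
      vertex 16.34 0.00 0.00
      vertex 16.34 15.87 0.00
      vertex 16.34 15.87 7.46
    endloop
  endfacet
  facet normal 1.0000 0.0000 0.0000
    outer loop
      vertex 16.34 0.00 0.00
      vertex 16.34 15.87 7.46
      vertex 16.34 0.00 7.46
    endloop
  endfacet
endsolid part

The G0 Z moves step by Δz≈2.49 mm. Every layer's G1 loop is the same polygon, so the solid is a straight extrusion of it from z=0 to z≈7.46. Closing with flat bottom and top caps and triangulating gives 12 facets — a rectangular box, roughly 16.3 × 15.9 mm footprint and 7.46 mm tall.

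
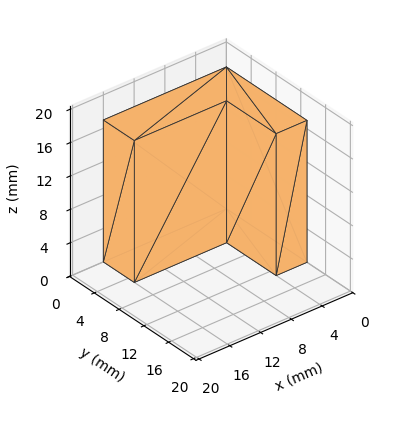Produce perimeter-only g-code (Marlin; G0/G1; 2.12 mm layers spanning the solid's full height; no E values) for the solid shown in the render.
Reading the render: the shape is an L-shaped prism: outer 16 × 13 mm, arm thicknesses ≈ 5 mm (horizontal) and 4 mm (vertical), extruded 17 mm in z (dimensions read to the nearest mm from the axis ticks). For the g-code, the solid's height is divided into equal slices at the stated Δz and each level perimeter traced with G1 moves after a G0 lift.

; perimeter-only toolpath
G21 ; units = mm
G90 ; absolute positioning
G28 ; home
; layer 1
G0 Z2.12
G0 X0.00 Y0.00
G1 X16.00 Y0.00
G1 X16.00 Y5.00
G1 X4.00 Y5.00
G1 X4.00 Y13.00
G1 X0.00 Y13.00
G1 X0.00 Y0.00
; layer 2
G0 Z4.25
G0 X0.00 Y0.00
G1 X16.00 Y0.00
G1 X16.00 Y5.00
G1 X4.00 Y5.00
G1 X4.00 Y13.00
G1 X0.00 Y13.00
G1 X0.00 Y0.00
; layer 3
G0 Z6.38
G0 X0.00 Y0.00
G1 X16.00 Y0.00
G1 X16.00 Y5.00
G1 X4.00 Y5.00
G1 X4.00 Y13.00
G1 X0.00 Y13.00
G1 X0.00 Y0.00
; layer 4
G0 Z8.50
G0 X0.00 Y0.00
G1 X16.00 Y0.00
G1 X16.00 Y5.00
G1 X4.00 Y5.00
G1 X4.00 Y13.00
G1 X0.00 Y13.00
G1 X0.00 Y0.00
; layer 5
G0 Z10.62
G0 X0.00 Y0.00
G1 X16.00 Y0.00
G1 X16.00 Y5.00
G1 X4.00 Y5.00
G1 X4.00 Y13.00
G1 X0.00 Y13.00
G1 X0.00 Y0.00
; layer 6
G0 Z12.75
G0 X0.00 Y0.00
G1 X16.00 Y0.00
G1 X16.00 Y5.00
G1 X4.00 Y5.00
G1 X4.00 Y13.00
G1 X0.00 Y13.00
G1 X0.00 Y0.00
; layer 7
G0 Z14.88
G0 X0.00 Y0.00
G1 X16.00 Y0.00
G1 X16.00 Y5.00
G1 X4.00 Y5.00
G1 X4.00 Y13.00
G1 X0.00 Y13.00
G1 X0.00 Y0.00
; layer 8
G0 Z17.00
G0 X0.00 Y0.00
G1 X16.00 Y0.00
G1 X16.00 Y5.00
G1 X4.00 Y5.00
G1 X4.00 Y13.00
G1 X0.00 Y13.00
G1 X0.00 Y0.00
M2 ; end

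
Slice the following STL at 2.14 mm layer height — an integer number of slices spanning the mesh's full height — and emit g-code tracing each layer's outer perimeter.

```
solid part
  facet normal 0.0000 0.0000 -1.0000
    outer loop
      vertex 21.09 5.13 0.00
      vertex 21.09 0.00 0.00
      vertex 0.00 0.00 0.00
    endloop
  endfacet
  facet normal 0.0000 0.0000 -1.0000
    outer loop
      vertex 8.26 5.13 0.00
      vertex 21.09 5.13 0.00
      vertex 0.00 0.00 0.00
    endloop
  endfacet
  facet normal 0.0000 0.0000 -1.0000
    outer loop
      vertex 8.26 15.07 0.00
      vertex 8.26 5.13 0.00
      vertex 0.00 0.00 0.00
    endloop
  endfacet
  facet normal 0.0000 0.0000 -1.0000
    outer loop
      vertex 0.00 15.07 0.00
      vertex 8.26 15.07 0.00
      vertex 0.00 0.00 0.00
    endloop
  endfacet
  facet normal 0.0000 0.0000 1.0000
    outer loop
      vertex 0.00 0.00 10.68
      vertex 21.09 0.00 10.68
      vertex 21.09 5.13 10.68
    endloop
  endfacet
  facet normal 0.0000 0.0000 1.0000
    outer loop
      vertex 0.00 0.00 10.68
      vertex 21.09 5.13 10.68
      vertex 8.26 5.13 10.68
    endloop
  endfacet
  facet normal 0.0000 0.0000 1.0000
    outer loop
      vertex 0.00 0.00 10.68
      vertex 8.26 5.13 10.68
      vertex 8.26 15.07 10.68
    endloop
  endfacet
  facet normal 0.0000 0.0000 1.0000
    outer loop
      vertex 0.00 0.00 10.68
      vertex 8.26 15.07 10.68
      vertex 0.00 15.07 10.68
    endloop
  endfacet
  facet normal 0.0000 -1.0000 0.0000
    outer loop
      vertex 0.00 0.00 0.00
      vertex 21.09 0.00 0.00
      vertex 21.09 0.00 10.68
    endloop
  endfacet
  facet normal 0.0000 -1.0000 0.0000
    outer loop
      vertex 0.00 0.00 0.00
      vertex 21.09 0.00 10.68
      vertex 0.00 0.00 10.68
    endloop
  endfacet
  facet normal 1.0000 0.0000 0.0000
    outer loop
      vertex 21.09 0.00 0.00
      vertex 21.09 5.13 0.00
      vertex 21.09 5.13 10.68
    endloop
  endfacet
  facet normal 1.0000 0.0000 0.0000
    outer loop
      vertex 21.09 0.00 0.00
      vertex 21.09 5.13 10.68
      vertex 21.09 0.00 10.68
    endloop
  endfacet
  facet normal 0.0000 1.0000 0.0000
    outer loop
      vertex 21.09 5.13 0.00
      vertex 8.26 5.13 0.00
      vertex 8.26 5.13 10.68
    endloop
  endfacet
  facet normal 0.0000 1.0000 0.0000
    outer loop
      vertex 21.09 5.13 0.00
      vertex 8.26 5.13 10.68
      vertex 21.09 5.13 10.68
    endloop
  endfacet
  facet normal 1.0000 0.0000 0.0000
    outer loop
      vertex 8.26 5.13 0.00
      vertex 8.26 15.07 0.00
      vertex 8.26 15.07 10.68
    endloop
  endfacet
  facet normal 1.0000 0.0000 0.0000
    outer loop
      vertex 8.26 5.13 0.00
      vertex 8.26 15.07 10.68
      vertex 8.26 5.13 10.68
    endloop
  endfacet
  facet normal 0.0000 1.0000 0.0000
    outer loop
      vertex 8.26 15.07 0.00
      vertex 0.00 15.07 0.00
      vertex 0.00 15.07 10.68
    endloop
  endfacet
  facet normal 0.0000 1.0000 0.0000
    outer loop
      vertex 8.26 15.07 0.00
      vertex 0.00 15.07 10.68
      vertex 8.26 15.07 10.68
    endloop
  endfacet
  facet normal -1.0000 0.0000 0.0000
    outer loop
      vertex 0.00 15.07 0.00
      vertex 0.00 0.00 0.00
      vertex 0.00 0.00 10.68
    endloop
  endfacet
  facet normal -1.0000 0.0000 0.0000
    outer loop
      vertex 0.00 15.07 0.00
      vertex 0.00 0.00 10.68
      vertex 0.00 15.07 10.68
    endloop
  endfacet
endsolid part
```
; perimeter-only toolpath
G21 ; units = mm
G90 ; absolute positioning
G28 ; home
; layer 1
G0 Z2.14
G0 X0.00 Y0.00
G1 X21.09 Y0.00
G1 X21.09 Y5.13
G1 X8.26 Y5.13
G1 X8.26 Y15.07
G1 X0.00 Y15.07
G1 X0.00 Y0.00
; layer 2
G0 Z4.27
G0 X0.00 Y0.00
G1 X21.09 Y0.00
G1 X21.09 Y5.13
G1 X8.26 Y5.13
G1 X8.26 Y15.07
G1 X0.00 Y15.07
G1 X0.00 Y0.00
; layer 3
G0 Z6.41
G0 X0.00 Y0.00
G1 X21.09 Y0.00
G1 X21.09 Y5.13
G1 X8.26 Y5.13
G1 X8.26 Y15.07
G1 X0.00 Y15.07
G1 X0.00 Y0.00
; layer 4
G0 Z8.54
G0 X0.00 Y0.00
G1 X21.09 Y0.00
G1 X21.09 Y5.13
G1 X8.26 Y5.13
G1 X8.26 Y15.07
G1 X0.00 Y15.07
G1 X0.00 Y0.00
; layer 5
G0 Z10.68
G0 X0.00 Y0.00
G1 X21.09 Y0.00
G1 X21.09 Y5.13
G1 X8.26 Y5.13
G1 X8.26 Y15.07
G1 X0.00 Y15.07
G1 X0.00 Y0.00
M2 ; end

The solid is an L-shaped prism: outer 21.1 × 15.1 mm, arm thicknesses ≈ 5.13 mm (horizontal) and 8.26 mm (vertical), extruded 10.7 mm in z. Slicing at Δz = 2.14 mm — 5 equal slices spanning the solid's height, so layer i sits at z = i·h/5 — gives 5 non-empty perimeters. Each is a 6-segment closed polygon; G0 lifts to the layer z and rapids to the start vertex, then G1 traces the edges.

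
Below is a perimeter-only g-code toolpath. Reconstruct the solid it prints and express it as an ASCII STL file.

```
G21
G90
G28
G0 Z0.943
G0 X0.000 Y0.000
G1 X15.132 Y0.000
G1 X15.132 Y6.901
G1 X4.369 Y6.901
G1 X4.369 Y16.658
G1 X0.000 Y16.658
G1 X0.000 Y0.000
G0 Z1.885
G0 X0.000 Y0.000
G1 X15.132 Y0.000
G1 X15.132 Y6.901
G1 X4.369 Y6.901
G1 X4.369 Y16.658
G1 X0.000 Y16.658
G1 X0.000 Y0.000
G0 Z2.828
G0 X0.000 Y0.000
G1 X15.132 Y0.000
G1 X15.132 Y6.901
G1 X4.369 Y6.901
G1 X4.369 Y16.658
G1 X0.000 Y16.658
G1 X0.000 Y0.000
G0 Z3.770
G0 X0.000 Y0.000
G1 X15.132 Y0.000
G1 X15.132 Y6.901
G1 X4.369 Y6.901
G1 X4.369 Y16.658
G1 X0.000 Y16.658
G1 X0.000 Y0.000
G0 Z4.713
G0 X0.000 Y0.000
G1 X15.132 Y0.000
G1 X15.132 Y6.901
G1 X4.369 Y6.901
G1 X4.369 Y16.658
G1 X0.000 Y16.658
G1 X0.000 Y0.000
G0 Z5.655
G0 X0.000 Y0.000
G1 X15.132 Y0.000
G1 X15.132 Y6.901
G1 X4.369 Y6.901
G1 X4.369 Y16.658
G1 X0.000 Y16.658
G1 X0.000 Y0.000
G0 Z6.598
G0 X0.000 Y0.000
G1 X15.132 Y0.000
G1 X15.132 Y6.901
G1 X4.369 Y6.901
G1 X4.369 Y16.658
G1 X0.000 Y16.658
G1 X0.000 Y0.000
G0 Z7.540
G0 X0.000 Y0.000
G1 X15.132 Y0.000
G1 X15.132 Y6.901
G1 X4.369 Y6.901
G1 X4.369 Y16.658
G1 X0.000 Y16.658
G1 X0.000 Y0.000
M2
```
solid part
  facet normal 0.0000 0.0000 -1.0000
    outer loop
      vertex 15.132 6.901 0.000
      vertex 15.132 0.000 0.000
      vertex 0.000 0.000 0.000
    endloop
  endfacet
  facet normal 0.0000 0.0000 -1.0000
    outer loop
      vertex 4.369 6.901 0.000
      vertex 15.132 6.901 0.000
      vertex 0.000 0.000 0.000
    endloop
  endfacet
  facet normal 0.0000 0.0000 -1.0000
    outer loop
      vertex 4.369 16.658 0.000
      vertex 4.369 6.901 0.000
      vertex 0.000 0.000 0.000
    endloop
  endfacet
  facet normal 0.0000 0.0000 -1.0000
    outer loop
      vertex 0.000 16.658 0.000
      vertex 4.369 16.658 0.000
      vertex 0.000 0.000 0.000
    endloop
  endfacet
  facet normal 0.0000 0.0000 1.0000
    outer loop
      vertex 0.000 0.000 7.540
      vertex 15.132 0.000 7.540
      vertex 15.132 6.901 7.540
    endloop
  endfacet
  facet normal 0.0000 0.0000 1.0000
    outer loop
      vertex 0.000 0.000 7.540
      vertex 15.132 6.901 7.540
      vertex 4.369 6.901 7.540
    endloop
  endfacet
  facet normal 0.0000 0.0000 1.0000
    outer loop
      vertex 0.000 0.000 7.540
      vertex 4.369 6.901 7.540
      vertex 4.369 16.658 7.540
    endloop
  endfacet
  facet normal 0.0000 0.0000 1.0000
    outer loop
      vertex 0.000 0.000 7.540
      vertex 4.369 16.658 7.540
      vertex 0.000 16.658 7.540
    endloop
  endfacet
  facet normal 0.0000 -1.0000 0.0000
    outer loop
      vertex 0.000 0.000 0.000
      vertex 15.132 0.000 0.000
      vertex 15.132 0.000 7.540
    endloop
  endfacet
  facet normal 0.0000 -1.0000 0.0000
    outer loop
      vertex 0.000 0.000 0.000
      vertex 15.132 0.000 7.540
      vertex 0.000 0.000 7.540
    endloop
  endfacet
  facet normal 1.0000 0.0000 0.0000
    outer loop
      vertex 15.132 0.000 0.000
      vertex 15.132 6.901 0.000
      vertex 15.132 6.901 7.540
    endloop
  endfacet
  facet normal 1.0000 0.0000 0.0000
    outer loop
      vertex 15.132 0.000 0.000
      vertex 15.132 6.901 7.540
      vertex 15.132 0.000 7.540
    endloop
  endfacet
  facet normal 0.0000 1.0000 0.0000
    outer loop
      vertex 15.132 6.901 0.000
      vertex 4.369 6.901 0.000
      vertex 4.369 6.901 7.540
    endloop
  endfacet
  facet normal 0.0000 1.0000 0.0000
    outer loop
      vertex 15.132 6.901 0.000
      vertex 4.369 6.901 7.540
      vertex 15.132 6.901 7.540
    endloop
  endfacet
  facet normal 1.0000 0.0000 0.0000
    outer loop
      vertex 4.369 6.901 0.000
      vertex 4.369 16.658 0.000
      vertex 4.369 16.658 7.540
    endloop
  endfacet
  facet normal 1.0000 0.0000 0.0000
    outer loop
      vertex 4.369 6.901 0.000
      vertex 4.369 16.658 7.540
      vertex 4.369 6.901 7.540
    endloop
  endfacet
  facet normal 0.0000 1.0000 0.0000
    outer loop
      vertex 4.369 16.658 0.000
      vertex 0.000 16.658 0.000
      vertex 0.000 16.658 7.540
    endloop
  endfacet
  facet normal 0.0000 1.0000 0.0000
    outer loop
      vertex 4.369 16.658 0.000
      vertex 0.000 16.658 7.540
      vertex 4.369 16.658 7.540
    endloop
  endfacet
  facet normal -1.0000 0.0000 0.0000
    outer loop
      vertex 0.000 16.658 0.000
      vertex 0.000 0.000 0.000
      vertex 0.000 0.000 7.540
    endloop
  endfacet
  facet normal -1.0000 0.0000 0.0000
    outer loop
      vertex 0.000 16.658 0.000
      vertex 0.000 0.000 7.540
      vertex 0.000 16.658 7.540
    endloop
  endfacet
endsolid part

The G0 Z moves step by Δz≈0.943 mm. Every layer's G1 loop is the same polygon, so the solid is a straight extrusion of it from z=0 to z≈7.54. Closing with flat bottom and top caps and triangulating gives 20 facets — an L-shaped prism: outer 15.1 × 16.7 mm, arm thicknesses ≈ 6.9 mm (horizontal) and 4.37 mm (vertical), extruded 7.54 mm in z.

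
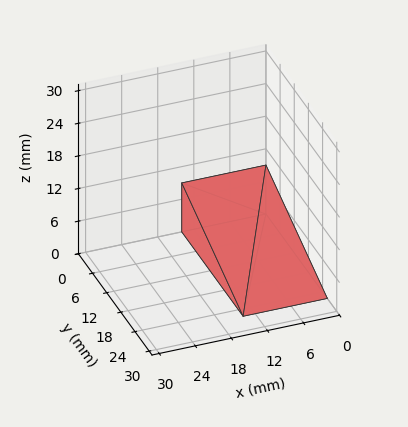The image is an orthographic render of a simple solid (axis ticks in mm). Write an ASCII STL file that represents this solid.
Reading the render: the shape is a wedge (ramp): 14 × 26 mm base, rising to 9 mm along the y=0 edge and sloping linearly to z=0 at y=26 (dimensions read to the nearest mm from the axis ticks). For the STL, each face is triangulated and given an outward normal.

solid part
  facet normal 0.0000 0.0000 -1.0000
    outer loop
      vertex 14.000 26.000 0.000
      vertex 14.000 0.000 0.000
      vertex 0.000 0.000 0.000
    endloop
  endfacet
  facet normal 0.0000 0.0000 -1.0000
    outer loop
      vertex 0.000 26.000 0.000
      vertex 14.000 26.000 0.000
      vertex 0.000 0.000 0.000
    endloop
  endfacet
  facet normal 0.0000 -1.0000 0.0000
    outer loop
      vertex 0.000 0.000 0.000
      vertex 14.000 0.000 0.000
      vertex 14.000 0.000 9.000
    endloop
  endfacet
  facet normal 0.0000 -1.0000 0.0000
    outer loop
      vertex 0.000 0.000 0.000
      vertex 14.000 0.000 9.000
      vertex 0.000 0.000 9.000
    endloop
  endfacet
  facet normal 0.0000 0.3271 0.9450
    outer loop
      vertex 0.000 0.000 9.000
      vertex 14.000 0.000 9.000
      vertex 14.000 26.000 0.000
    endloop
  endfacet
  facet normal 0.0000 0.3271 0.9450
    outer loop
      vertex 0.000 0.000 9.000
      vertex 14.000 26.000 0.000
      vertex 0.000 26.000 0.000
    endloop
  endfacet
  facet normal -1.0000 0.0000 0.0000
    outer loop
      vertex 0.000 0.000 9.000
      vertex 0.000 26.000 0.000
      vertex 0.000 0.000 0.000
    endloop
  endfacet
  facet normal 1.0000 0.0000 0.0000
    outer loop
      vertex 14.000 0.000 0.000
      vertex 14.000 26.000 0.000
      vertex 14.000 0.000 9.000
    endloop
  endfacet
endsolid part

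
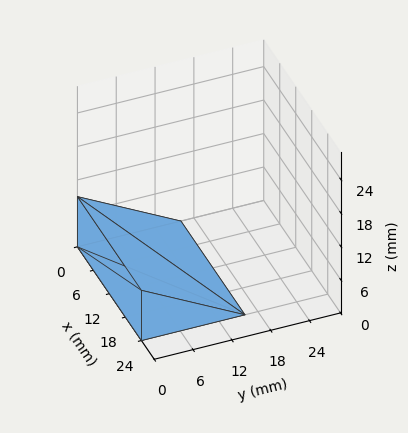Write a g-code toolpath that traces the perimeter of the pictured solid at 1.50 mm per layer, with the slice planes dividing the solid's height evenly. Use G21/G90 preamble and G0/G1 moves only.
Reading the render: the shape is a wedge (ramp): 24 × 16 mm base, rising to 9 mm along the y=0 edge and sloping linearly to z=0 at y=16 (dimensions read to the nearest mm from the axis ticks). For the g-code, the solid's height is divided into equal slices at the stated Δz and each level perimeter traced with G1 moves after a G0 lift.

; perimeter-only toolpath
G21 ; units = mm
G90 ; absolute positioning
G28 ; home
; layer 1
G0 Z1.50
G0 X0.00 Y0.00
G1 X24.00 Y0.00
G1 X24.00 Y13.33
G1 X0.00 Y13.33
G1 X0.00 Y0.00
; layer 2
G0 Z3.00
G0 X0.00 Y0.00
G1 X24.00 Y0.00
G1 X24.00 Y10.67
G1 X0.00 Y10.67
G1 X0.00 Y0.00
; layer 3
G0 Z4.50
G0 X0.00 Y0.00
G1 X24.00 Y0.00
G1 X24.00 Y8.00
G1 X0.00 Y8.00
G1 X0.00 Y0.00
; layer 4
G0 Z6.00
G0 X0.00 Y0.00
G1 X24.00 Y0.00
G1 X24.00 Y5.33
G1 X0.00 Y5.33
G1 X0.00 Y0.00
; layer 5
G0 Z7.50
G0 X0.00 Y0.00
G1 X24.00 Y0.00
G1 X24.00 Y2.67
G1 X0.00 Y2.67
G1 X0.00 Y0.00
M2 ; end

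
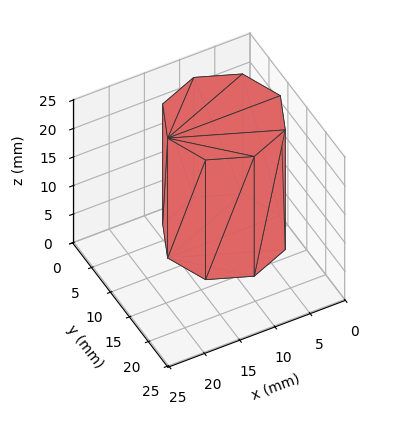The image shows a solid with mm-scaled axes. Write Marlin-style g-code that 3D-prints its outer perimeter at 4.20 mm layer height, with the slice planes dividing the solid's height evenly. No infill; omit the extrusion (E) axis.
Reading the render: the shape is a regular 8-sided prism (a cylinder approximated with 8 flat sides), circumscribed radius ≈ 8 mm, height ≈ 21 mm (dimensions read to the nearest mm from the axis ticks). For the g-code, the solid's height is divided into equal slices at the stated Δz and each level perimeter traced with G1 moves after a G0 lift.

; perimeter-only toolpath
G21 ; units = mm
G90 ; absolute positioning
G28 ; home
; layer 1
G0 Z4.20
G0 X16.00 Y8.00
G1 X13.66 Y13.66
G1 X8.00 Y16.00
G1 X2.34 Y13.66
G1 X0.00 Y8.00
G1 X2.34 Y2.34
G1 X8.00 Y0.00
G1 X13.66 Y2.34
G1 X16.00 Y8.00
; layer 2
G0 Z8.40
G0 X16.00 Y8.00
G1 X13.66 Y13.66
G1 X8.00 Y16.00
G1 X2.34 Y13.66
G1 X0.00 Y8.00
G1 X2.34 Y2.34
G1 X8.00 Y0.00
G1 X13.66 Y2.34
G1 X16.00 Y8.00
; layer 3
G0 Z12.60
G0 X16.00 Y8.00
G1 X13.66 Y13.66
G1 X8.00 Y16.00
G1 X2.34 Y13.66
G1 X0.00 Y8.00
G1 X2.34 Y2.34
G1 X8.00 Y0.00
G1 X13.66 Y2.34
G1 X16.00 Y8.00
; layer 4
G0 Z16.80
G0 X16.00 Y8.00
G1 X13.66 Y13.66
G1 X8.00 Y16.00
G1 X2.34 Y13.66
G1 X0.00 Y8.00
G1 X2.34 Y2.34
G1 X8.00 Y0.00
G1 X13.66 Y2.34
G1 X16.00 Y8.00
; layer 5
G0 Z21.00
G0 X16.00 Y8.00
G1 X13.66 Y13.66
G1 X8.00 Y16.00
G1 X2.34 Y13.66
G1 X0.00 Y8.00
G1 X2.34 Y2.34
G1 X8.00 Y0.00
G1 X13.66 Y2.34
G1 X16.00 Y8.00
M2 ; end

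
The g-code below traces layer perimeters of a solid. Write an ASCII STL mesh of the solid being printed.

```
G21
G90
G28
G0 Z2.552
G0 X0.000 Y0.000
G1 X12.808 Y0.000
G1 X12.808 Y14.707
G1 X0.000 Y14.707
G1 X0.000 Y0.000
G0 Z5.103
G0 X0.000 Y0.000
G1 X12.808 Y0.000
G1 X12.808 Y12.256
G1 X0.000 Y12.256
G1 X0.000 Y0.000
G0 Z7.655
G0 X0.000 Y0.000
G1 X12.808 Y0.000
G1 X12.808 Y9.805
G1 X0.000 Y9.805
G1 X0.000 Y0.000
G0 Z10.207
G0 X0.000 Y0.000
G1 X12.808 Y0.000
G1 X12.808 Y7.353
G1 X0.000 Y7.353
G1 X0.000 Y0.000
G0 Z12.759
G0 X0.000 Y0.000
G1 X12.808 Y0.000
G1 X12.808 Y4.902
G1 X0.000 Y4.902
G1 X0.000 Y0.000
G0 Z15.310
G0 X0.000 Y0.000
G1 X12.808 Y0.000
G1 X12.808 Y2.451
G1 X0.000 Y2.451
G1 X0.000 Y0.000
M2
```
solid part
  facet normal 0.0000 0.0000 -1.0000
    outer loop
      vertex 12.808 17.158 0.000
      vertex 12.808 0.000 0.000
      vertex 0.000 0.000 0.000
    endloop
  endfacet
  facet normal 0.0000 0.0000 -1.0000
    outer loop
      vertex 0.000 17.158 0.000
      vertex 12.808 17.158 0.000
      vertex 0.000 0.000 0.000
    endloop
  endfacet
  facet normal 0.0000 -1.0000 0.0000
    outer loop
      vertex 0.000 0.000 0.000
      vertex 12.808 0.000 0.000
      vertex 12.808 0.000 17.862
    endloop
  endfacet
  facet normal 0.0000 -1.0000 0.0000
    outer loop
      vertex 0.000 0.000 0.000
      vertex 12.808 0.000 17.862
      vertex 0.000 0.000 17.862
    endloop
  endfacet
  facet normal 0.0000 0.7212 0.6928
    outer loop
      vertex 0.000 0.000 17.862
      vertex 12.808 0.000 17.862
      vertex 12.808 17.158 0.000
    endloop
  endfacet
  facet normal 0.0000 0.7212 0.6928
    outer loop
      vertex 0.000 0.000 17.862
      vertex 12.808 17.158 0.000
      vertex 0.000 17.158 0.000
    endloop
  endfacet
  facet normal -1.0000 0.0000 0.0000
    outer loop
      vertex 0.000 0.000 17.862
      vertex 0.000 17.158 0.000
      vertex 0.000 0.000 0.000
    endloop
  endfacet
  facet normal 1.0000 0.0000 0.0000
    outer loop
      vertex 12.808 0.000 0.000
      vertex 12.808 17.158 0.000
      vertex 12.808 0.000 17.862
    endloop
  endfacet
endsolid part

The G0 Z moves step by Δz≈2.552 mm. The G1 loops shrink linearly with z, so the solid tapers from its base footprint up to z≈17.9. Closing with a flat bottom cap and the tapered top and triangulating gives 8 facets — a wedge (ramp): 12.8 × 17.2 mm base, rising to 17.9 mm along the y=0 edge and sloping linearly to z=0 at y=17.2.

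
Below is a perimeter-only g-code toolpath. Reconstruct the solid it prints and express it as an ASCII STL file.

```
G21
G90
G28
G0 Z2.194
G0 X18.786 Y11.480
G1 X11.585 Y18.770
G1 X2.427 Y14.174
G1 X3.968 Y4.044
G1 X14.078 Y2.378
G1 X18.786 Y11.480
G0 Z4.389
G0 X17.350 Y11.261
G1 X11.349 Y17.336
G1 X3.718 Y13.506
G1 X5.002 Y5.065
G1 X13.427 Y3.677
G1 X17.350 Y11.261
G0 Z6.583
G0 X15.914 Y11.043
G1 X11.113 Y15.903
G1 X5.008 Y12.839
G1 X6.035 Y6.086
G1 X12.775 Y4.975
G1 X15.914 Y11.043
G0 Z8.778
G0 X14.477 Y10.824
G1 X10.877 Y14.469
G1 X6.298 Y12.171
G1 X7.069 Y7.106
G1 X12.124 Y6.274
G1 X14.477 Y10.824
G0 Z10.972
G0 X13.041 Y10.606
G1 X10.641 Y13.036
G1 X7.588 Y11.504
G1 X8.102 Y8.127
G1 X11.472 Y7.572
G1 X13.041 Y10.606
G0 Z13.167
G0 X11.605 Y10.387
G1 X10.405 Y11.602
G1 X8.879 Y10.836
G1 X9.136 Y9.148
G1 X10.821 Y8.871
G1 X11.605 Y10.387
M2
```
solid part
  facet normal 0.0000 0.0000 -1.0000
    outer loop
      vertex 1.137 14.841 0.000
      vertex 11.821 20.203 0.000
      vertex 20.222 11.698 0.000
    endloop
  endfacet
  facet normal 0.0000 0.0000 -1.0000
    outer loop
      vertex 2.935 3.023 0.000
      vertex 1.137 14.841 0.000
      vertex 20.222 11.698 0.000
    endloop
  endfacet
  facet normal 0.0000 0.0000 -1.0000
    outer loop
      vertex 14.730 1.080 0.000
      vertex 2.935 3.023 0.000
      vertex 20.222 11.698 0.000
    endloop
  endfacet
  facet normal 0.6272 0.6195 0.4721
    outer loop
      vertex 20.222 11.698 0.000
      vertex 11.821 20.203 0.000
      vertex 10.169 10.169 15.361
    endloop
  endfacet
  facet normal -0.3954 0.7879 0.4721
    outer loop
      vertex 11.821 20.203 0.000
      vertex 1.137 14.841 0.000
      vertex 10.169 10.169 15.361
    endloop
  endfacet
  facet normal -0.8715 -0.1326 0.4721
    outer loop
      vertex 1.137 14.841 0.000
      vertex 2.935 3.023 0.000
      vertex 10.169 10.169 15.361
    endloop
  endfacet
  facet normal -0.1433 -0.8698 0.4721
    outer loop
      vertex 2.935 3.023 0.000
      vertex 14.730 1.080 0.000
      vertex 10.169 10.169 15.361
    endloop
  endfacet
  facet normal 0.7830 -0.4050 0.4721
    outer loop
      vertex 14.730 1.080 0.000
      vertex 20.222 11.698 0.000
      vertex 10.169 10.169 15.361
    endloop
  endfacet
endsolid part

The G0 Z moves step by Δz≈2.194 mm. The G1 loops shrink linearly with z, so the solid tapers from its base footprint up to z≈15.4. Closing with a flat bottom cap and the tapered top and triangulating gives 8 facets — a regular 5-sided pyramid, base circumscribed radius ≈ 10.2 mm, apex at z ≈ 15.4 mm.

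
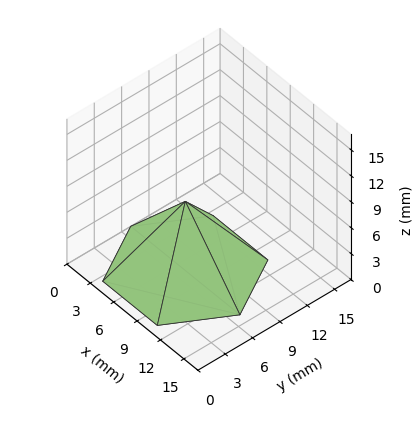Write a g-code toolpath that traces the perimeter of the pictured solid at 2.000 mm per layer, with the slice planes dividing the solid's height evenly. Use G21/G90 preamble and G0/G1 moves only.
Reading the render: the shape is a regular 6-sided pyramid, base circumscribed radius ≈ 7 mm, apex at z ≈ 8 mm (dimensions read to the nearest mm from the axis ticks). For the g-code, the solid's height is divided into equal slices at the stated Δz and each level perimeter traced with G1 moves after a G0 lift.

; perimeter-only toolpath
G21 ; units = mm
G90 ; absolute positioning
G28 ; home
; layer 1
G0 Z2.000
G0 X12.250 Y7.000
G1 X9.625 Y11.546
G1 X4.375 Y11.546
G1 X1.750 Y7.000
G1 X4.375 Y2.454
G1 X9.625 Y2.454
G1 X12.250 Y7.000
; layer 2
G0 Z4.000
G0 X10.500 Y7.000
G1 X8.750 Y10.031
G1 X5.250 Y10.031
G1 X3.500 Y7.000
G1 X5.250 Y3.969
G1 X8.750 Y3.969
G1 X10.500 Y7.000
; layer 3
G0 Z6.000
G0 X8.750 Y7.000
G1 X7.875 Y8.515
G1 X6.125 Y8.515
G1 X5.250 Y7.000
G1 X6.125 Y5.484
G1 X7.875 Y5.484
G1 X8.750 Y7.000
M2 ; end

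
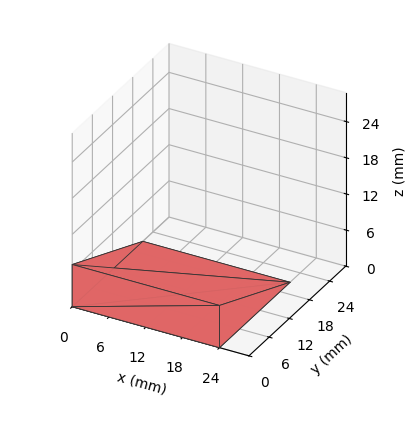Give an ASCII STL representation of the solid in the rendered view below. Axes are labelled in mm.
Reading the render: the shape is a wedge (ramp): 24 × 21 mm base, rising to 7 mm along the y=0 edge and sloping linearly to z=0 at y=21 (dimensions read to the nearest mm from the axis ticks). For the STL, each face is triangulated and given an outward normal.

solid part
  facet normal 0.0000 0.0000 -1.0000
    outer loop
      vertex 24.0 21.0 0.0
      vertex 24.0 0.0 0.0
      vertex 0.0 0.0 0.0
    endloop
  endfacet
  facet normal 0.0000 0.0000 -1.0000
    outer loop
      vertex 0.0 21.0 0.0
      vertex 24.0 21.0 0.0
      vertex 0.0 0.0 0.0
    endloop
  endfacet
  facet normal 0.0000 -1.0000 0.0000
    outer loop
      vertex 0.0 0.0 0.0
      vertex 24.0 0.0 0.0
      vertex 24.0 0.0 7.0
    endloop
  endfacet
  facet normal 0.0000 -1.0000 0.0000
    outer loop
      vertex 0.0 0.0 0.0
      vertex 24.0 0.0 7.0
      vertex 0.0 0.0 7.0
    endloop
  endfacet
  facet normal 0.0000 0.3162 0.9487
    outer loop
      vertex 0.0 0.0 7.0
      vertex 24.0 0.0 7.0
      vertex 24.0 21.0 0.0
    endloop
  endfacet
  facet normal 0.0000 0.3162 0.9487
    outer loop
      vertex 0.0 0.0 7.0
      vertex 24.0 21.0 0.0
      vertex 0.0 21.0 0.0
    endloop
  endfacet
  facet normal -1.0000 0.0000 0.0000
    outer loop
      vertex 0.0 0.0 7.0
      vertex 0.0 21.0 0.0
      vertex 0.0 0.0 0.0
    endloop
  endfacet
  facet normal 1.0000 0.0000 0.0000
    outer loop
      vertex 24.0 0.0 0.0
      vertex 24.0 21.0 0.0
      vertex 24.0 0.0 7.0
    endloop
  endfacet
endsolid part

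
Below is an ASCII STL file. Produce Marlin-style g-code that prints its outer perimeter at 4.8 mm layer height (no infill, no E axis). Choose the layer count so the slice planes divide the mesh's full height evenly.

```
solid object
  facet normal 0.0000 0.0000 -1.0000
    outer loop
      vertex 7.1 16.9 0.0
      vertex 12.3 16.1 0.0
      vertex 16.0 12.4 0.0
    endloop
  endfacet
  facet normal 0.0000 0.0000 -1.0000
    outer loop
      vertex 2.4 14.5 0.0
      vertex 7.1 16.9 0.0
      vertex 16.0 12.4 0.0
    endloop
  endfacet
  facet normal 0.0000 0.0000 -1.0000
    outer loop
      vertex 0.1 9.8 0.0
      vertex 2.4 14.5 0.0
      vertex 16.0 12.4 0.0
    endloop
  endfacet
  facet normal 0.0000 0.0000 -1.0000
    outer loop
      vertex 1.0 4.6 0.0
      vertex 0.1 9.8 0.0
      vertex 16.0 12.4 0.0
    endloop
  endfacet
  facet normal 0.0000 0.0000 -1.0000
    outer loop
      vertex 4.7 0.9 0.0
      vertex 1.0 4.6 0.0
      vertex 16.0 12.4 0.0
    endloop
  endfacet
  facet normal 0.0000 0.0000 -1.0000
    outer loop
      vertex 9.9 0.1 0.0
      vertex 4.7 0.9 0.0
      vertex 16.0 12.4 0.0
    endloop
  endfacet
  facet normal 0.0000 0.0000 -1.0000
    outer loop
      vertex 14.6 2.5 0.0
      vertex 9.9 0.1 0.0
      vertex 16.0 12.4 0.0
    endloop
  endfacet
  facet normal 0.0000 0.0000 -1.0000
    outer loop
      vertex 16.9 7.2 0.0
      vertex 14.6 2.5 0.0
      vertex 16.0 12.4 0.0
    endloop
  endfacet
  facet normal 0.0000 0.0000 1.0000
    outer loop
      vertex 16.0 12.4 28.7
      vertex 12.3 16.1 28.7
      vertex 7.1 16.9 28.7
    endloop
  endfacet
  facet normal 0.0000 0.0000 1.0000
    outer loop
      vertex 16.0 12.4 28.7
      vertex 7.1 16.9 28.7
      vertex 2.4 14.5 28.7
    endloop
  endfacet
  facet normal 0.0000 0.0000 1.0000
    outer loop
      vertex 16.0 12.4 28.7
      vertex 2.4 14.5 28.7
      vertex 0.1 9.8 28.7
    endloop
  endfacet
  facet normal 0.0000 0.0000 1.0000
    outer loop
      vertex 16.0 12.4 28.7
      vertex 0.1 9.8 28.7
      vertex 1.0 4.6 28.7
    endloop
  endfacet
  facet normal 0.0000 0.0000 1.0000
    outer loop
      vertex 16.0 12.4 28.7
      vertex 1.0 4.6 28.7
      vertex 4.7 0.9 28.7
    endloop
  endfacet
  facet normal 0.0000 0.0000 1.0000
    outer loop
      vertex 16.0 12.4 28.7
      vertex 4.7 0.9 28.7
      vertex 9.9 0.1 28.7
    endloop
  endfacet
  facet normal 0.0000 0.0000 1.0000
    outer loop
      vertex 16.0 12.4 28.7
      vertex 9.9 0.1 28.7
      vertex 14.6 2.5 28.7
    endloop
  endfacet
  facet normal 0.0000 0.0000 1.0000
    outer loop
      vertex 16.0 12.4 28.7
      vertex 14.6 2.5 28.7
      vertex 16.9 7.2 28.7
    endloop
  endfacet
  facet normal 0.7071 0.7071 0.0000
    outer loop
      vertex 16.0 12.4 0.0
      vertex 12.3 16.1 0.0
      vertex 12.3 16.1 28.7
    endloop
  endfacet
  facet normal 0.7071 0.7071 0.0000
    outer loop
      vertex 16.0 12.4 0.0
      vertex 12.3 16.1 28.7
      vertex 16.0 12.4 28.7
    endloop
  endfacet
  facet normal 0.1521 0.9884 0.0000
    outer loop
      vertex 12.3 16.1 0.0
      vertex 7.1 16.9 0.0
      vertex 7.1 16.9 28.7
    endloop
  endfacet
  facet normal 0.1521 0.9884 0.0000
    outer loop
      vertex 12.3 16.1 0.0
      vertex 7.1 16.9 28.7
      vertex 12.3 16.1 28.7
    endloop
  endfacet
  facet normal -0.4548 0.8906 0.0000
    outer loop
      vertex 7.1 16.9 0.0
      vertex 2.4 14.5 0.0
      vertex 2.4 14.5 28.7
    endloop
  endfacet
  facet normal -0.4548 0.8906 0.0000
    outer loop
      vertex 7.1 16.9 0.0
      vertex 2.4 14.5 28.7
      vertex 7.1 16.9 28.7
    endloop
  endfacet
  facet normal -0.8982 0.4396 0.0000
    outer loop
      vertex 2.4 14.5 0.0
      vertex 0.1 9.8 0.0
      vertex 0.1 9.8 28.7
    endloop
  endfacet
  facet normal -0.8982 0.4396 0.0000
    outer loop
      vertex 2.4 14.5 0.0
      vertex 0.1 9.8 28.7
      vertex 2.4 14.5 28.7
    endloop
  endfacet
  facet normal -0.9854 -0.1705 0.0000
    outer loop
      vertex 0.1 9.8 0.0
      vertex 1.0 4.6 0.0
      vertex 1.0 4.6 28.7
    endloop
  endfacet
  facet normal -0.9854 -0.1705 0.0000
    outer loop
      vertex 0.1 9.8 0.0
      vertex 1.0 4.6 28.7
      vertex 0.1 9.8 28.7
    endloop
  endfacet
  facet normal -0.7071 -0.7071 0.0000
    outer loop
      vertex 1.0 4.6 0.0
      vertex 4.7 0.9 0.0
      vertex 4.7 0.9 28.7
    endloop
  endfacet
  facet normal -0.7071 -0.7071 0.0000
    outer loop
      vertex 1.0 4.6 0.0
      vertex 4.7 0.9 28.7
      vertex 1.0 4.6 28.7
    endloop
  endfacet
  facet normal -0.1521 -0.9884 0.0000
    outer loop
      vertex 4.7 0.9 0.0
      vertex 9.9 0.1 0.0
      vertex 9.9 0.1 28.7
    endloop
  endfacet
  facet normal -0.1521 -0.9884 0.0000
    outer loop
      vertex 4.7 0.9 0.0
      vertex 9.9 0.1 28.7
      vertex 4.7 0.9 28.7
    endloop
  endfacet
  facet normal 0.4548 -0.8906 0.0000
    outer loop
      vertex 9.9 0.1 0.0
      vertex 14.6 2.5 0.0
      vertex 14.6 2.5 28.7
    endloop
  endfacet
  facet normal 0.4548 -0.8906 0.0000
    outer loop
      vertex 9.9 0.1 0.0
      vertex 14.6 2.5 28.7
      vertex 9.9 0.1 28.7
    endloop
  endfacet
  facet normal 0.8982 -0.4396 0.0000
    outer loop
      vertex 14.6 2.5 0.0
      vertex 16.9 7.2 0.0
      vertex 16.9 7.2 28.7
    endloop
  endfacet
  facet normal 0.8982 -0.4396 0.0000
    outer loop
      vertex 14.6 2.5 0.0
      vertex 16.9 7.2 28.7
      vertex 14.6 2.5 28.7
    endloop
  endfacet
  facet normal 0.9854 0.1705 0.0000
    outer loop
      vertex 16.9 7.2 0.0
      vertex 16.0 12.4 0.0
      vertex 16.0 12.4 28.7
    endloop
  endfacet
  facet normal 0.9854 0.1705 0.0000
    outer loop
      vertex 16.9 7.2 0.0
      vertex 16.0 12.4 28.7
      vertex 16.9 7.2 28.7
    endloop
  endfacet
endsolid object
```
; perimeter-only toolpath
G21 ; units = mm
G90 ; absolute positioning
G28 ; home
; layer 1
G0 Z4.8
G0 X16.0 Y12.4
G1 X12.3 Y16.1
G1 X7.1 Y16.9
G1 X2.4 Y14.5
G1 X0.1 Y9.8
G1 X1.0 Y4.6
G1 X4.7 Y0.9
G1 X9.9 Y0.1
G1 X14.6 Y2.5
G1 X16.9 Y7.2
G1 X16.0 Y12.4
; layer 2
G0 Z9.6
G0 X16.0 Y12.4
G1 X12.3 Y16.1
G1 X7.1 Y16.9
G1 X2.4 Y14.5
G1 X0.1 Y9.8
G1 X1.0 Y4.6
G1 X4.7 Y0.9
G1 X9.9 Y0.1
G1 X14.6 Y2.5
G1 X16.9 Y7.2
G1 X16.0 Y12.4
; layer 3
G0 Z14.3
G0 X16.0 Y12.4
G1 X12.3 Y16.1
G1 X7.1 Y16.9
G1 X2.4 Y14.5
G1 X0.1 Y9.8
G1 X1.0 Y4.6
G1 X4.7 Y0.9
G1 X9.9 Y0.1
G1 X14.6 Y2.5
G1 X16.9 Y7.2
G1 X16.0 Y12.4
; layer 4
G0 Z19.1
G0 X16.0 Y12.4
G1 X12.3 Y16.1
G1 X7.1 Y16.9
G1 X2.4 Y14.5
G1 X0.1 Y9.8
G1 X1.0 Y4.6
G1 X4.7 Y0.9
G1 X9.9 Y0.1
G1 X14.6 Y2.5
G1 X16.9 Y7.2
G1 X16.0 Y12.4
; layer 5
G0 Z23.9
G0 X16.0 Y12.4
G1 X12.3 Y16.1
G1 X7.1 Y16.9
G1 X2.4 Y14.5
G1 X0.1 Y9.8
G1 X1.0 Y4.6
G1 X4.7 Y0.9
G1 X9.9 Y0.1
G1 X14.6 Y2.5
G1 X16.9 Y7.2
G1 X16.0 Y12.4
; layer 6
G0 Z28.7
G0 X16.0 Y12.4
G1 X12.3 Y16.1
G1 X7.1 Y16.9
G1 X2.4 Y14.5
G1 X0.1 Y9.8
G1 X1.0 Y4.6
G1 X4.7 Y0.9
G1 X9.9 Y0.1
G1 X14.6 Y2.5
G1 X16.9 Y7.2
G1 X16.0 Y12.4
M2 ; end

The solid is a regular 10-sided prism (a cylinder approximated with 10 flat sides), circumscribed radius ≈ 8.5 mm, height ≈ 28.7 mm. Slicing at Δz = 4.8 mm — 6 equal slices spanning the solid's height, so layer i sits at z = i·h/6 — gives 6 non-empty perimeters. Each is a 10-segment closed polygon; G0 lifts to the layer z and rapids to the start vertex, then G1 traces the edges.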